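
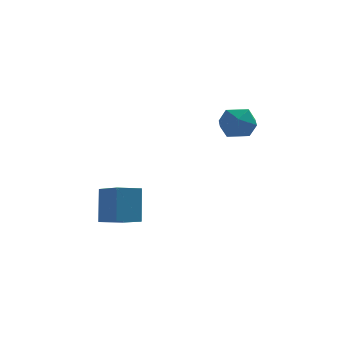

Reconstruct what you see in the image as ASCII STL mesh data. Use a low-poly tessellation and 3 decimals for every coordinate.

solid 
facet normal -0.945 0.007 0.327
outer loop
vertex 2.793 1.983 0.978
vertex 2.788 1.205 0.981
vertex 3.011 1.595 1.617
endloop
endfacet
facet normal -0.592 0.583 0.556
outer loop
vertex 2.793 1.983 0.978
vertex 3.011 1.595 1.617
vertex 3.411 2.221 1.386
endloop
endfacet
facet normal -0.351 0.936 -0.015
outer loop
vertex 2.793 1.983 0.978
vertex 3.411 2.221 1.386
vertex 3.436 2.218 0.609
endloop
endfacet
facet normal -0.555 0.579 -0.598
outer loop
vertex 2.793 1.983 0.978
vertex 3.436 2.218 0.609
vertex 3.051 1.59 0.358
endloop
endfacet
facet normal -0.922 0.004 -0.387
outer loop
vertex 2.793 1.983 0.978
vertex 3.051 1.59 0.358
vertex 2.788 1.205 0.981
endloop
endfacet
facet normal -0.028 0.362 0.932
outer loop
vertex 3.411 2.221 1.386
vertex 3.011 1.595 1.617
vertex 3.789 1.59 1.642
endloop
endfacet
facet normal -0.599 -0.572 0.561
outer loop
vertex 3.011 1.595 1.617
vertex 2.788 1.205 0.981
vertex 3.404 0.962 1.391
endloop
endfacet
facet normal -0.561 -0.577 -0.593
outer loop
vertex 2.788 1.205 0.981
vertex 3.051 1.59 0.358
vertex 3.429 0.959 0.614
endloop
endfacet
facet normal 0.032 0.354 -0.935
outer loop
vertex 3.051 1.59 0.358
vertex 3.436 2.218 0.609
vertex 3.829 1.585 0.383
endloop
endfacet
facet normal 0.362 0.932 0.008
outer loop
vertex 3.436 2.218 0.609
vertex 3.411 2.221 1.386
vertex 4.052 1.975 1.019
endloop
endfacet
facet normal 0.555 -0.579 0.598
outer loop
vertex 4.047 1.197 1.022
vertex 3.789 1.59 1.642
vertex 3.404 0.962 1.391
endloop
endfacet
facet normal 0.351 -0.936 0.015
outer loop
vertex 4.047 1.197 1.022
vertex 3.404 0.962 1.391
vertex 3.429 0.959 0.614
endloop
endfacet
facet normal 0.592 -0.583 -0.556
outer loop
vertex 4.047 1.197 1.022
vertex 3.429 0.959 0.614
vertex 3.829 1.585 0.383
endloop
endfacet
facet normal 0.945 -0.007 -0.327
outer loop
vertex 4.047 1.197 1.022
vertex 3.829 1.585 0.383
vertex 4.052 1.975 1.019
endloop
endfacet
facet normal 0.922 -0.004 0.387
outer loop
vertex 4.047 1.197 1.022
vertex 4.052 1.975 1.019
vertex 3.789 1.59 1.642
endloop
endfacet
facet normal -0.032 -0.354 0.935
outer loop
vertex 3.404 0.962 1.391
vertex 3.789 1.59 1.642
vertex 3.011 1.595 1.617
endloop
endfacet
facet normal -0.362 -0.932 -0.008
outer loop
vertex 3.429 0.959 0.614
vertex 3.404 0.962 1.391
vertex 2.788 1.205 0.981
endloop
endfacet
facet normal 0.028 -0.362 -0.932
outer loop
vertex 3.829 1.585 0.383
vertex 3.429 0.959 0.614
vertex 3.051 1.59 0.358
endloop
endfacet
facet normal 0.599 0.572 -0.561
outer loop
vertex 4.052 1.975 1.019
vertex 3.829 1.585 0.383
vertex 3.436 2.218 0.609
endloop
endfacet
facet normal 0.561 0.577 0.593
outer loop
vertex 3.789 1.59 1.642
vertex 4.052 1.975 1.019
vertex 3.411 2.221 1.386
endloop
endfacet
facet normal -0.860 -0.454 0.232
outer loop
vertex -0.75 1.946 -2.17
vertex -1.382 2.914 -2.619
vertex -0.775 1.302 -3.525
endloop
endfacet
facet normal 0.510 -0.780 0.361
outer loop
vertex 0.102 1.766 -3.761
vertex -0.75 1.946 -2.17
vertex -0.775 1.302 -3.525
endloop
endfacet
facet normal -0.860 -0.454 0.232
outer loop
vertex -0.775 1.302 -3.525
vertex -1.382 2.914 -2.619
vertex -1.407 2.27 -3.973
endloop
endfacet
facet normal -0.016 -0.429 -0.903
outer loop
vertex -1.407 2.27 -3.973
vertex 0.102 1.766 -3.761
vertex -0.775 1.302 -3.525
endloop
endfacet
facet normal 0.016 0.429 0.903
outer loop
vertex -0.75 1.946 -2.17
vertex -0.505 3.378 -2.855
vertex -1.382 2.914 -2.619
endloop
endfacet
facet normal 0.510 -0.780 0.362
outer loop
vertex 0.127 2.41 -2.407
vertex -0.75 1.946 -2.17
vertex 0.102 1.766 -3.761
endloop
endfacet
facet normal 0.017 0.429 0.903
outer loop
vertex 0.127 2.41 -2.407
vertex -0.505 3.378 -2.855
vertex -0.75 1.946 -2.17
endloop
endfacet
facet normal -0.510 0.780 -0.362
outer loop
vertex -1.382 2.914 -2.619
vertex -0.505 3.378 -2.855
vertex -1.407 2.27 -3.973
endloop
endfacet
facet normal -0.017 -0.430 -0.903
outer loop
vertex -0.53 2.734 -4.21
vertex 0.102 1.766 -3.761
vertex -1.407 2.27 -3.973
endloop
endfacet
facet normal -0.510 0.780 -0.361
outer loop
vertex -1.407 2.27 -3.973
vertex -0.505 3.378 -2.855
vertex -0.53 2.734 -4.21
endloop
endfacet
facet normal 0.860 0.454 -0.232
outer loop
vertex -0.53 2.734 -4.21
vertex 0.127 2.41 -2.407
vertex 0.102 1.766 -3.761
endloop
endfacet
facet normal 0.860 0.454 -0.232
outer loop
vertex -0.505 3.378 -2.855
vertex 0.127 2.41 -2.407
vertex -0.53 2.734 -4.21
endloop
endfacet

endsolid


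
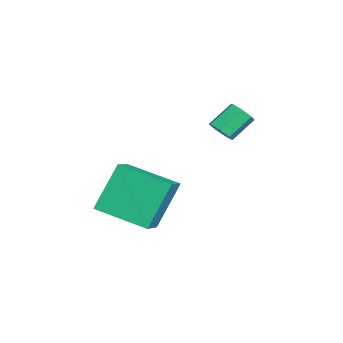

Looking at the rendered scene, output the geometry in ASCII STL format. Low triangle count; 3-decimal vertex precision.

solid 
facet normal -0.867 0.162 -0.472
outer loop
vertex -1.143 -3.196 -2.314
vertex -0.512 -1.339 -2.836
vertex -0.352 -3.947 -4.026
endloop
endfacet
facet normal -0.311 -0.915 0.258
outer loop
vertex 0.792 -4.161 -3.404
vertex -1.143 -3.196 -2.314
vertex -0.352 -3.947 -4.026
endloop
endfacet
facet normal -0.867 0.162 -0.472
outer loop
vertex -0.352 -3.947 -4.026
vertex -0.512 -1.339 -2.836
vertex 0.279 -2.09 -4.548
endloop
endfacet
facet normal 0.390 -0.370 -0.844
outer loop
vertex 0.279 -2.09 -4.548
vertex 0.792 -4.161 -3.404
vertex -0.352 -3.947 -4.026
endloop
endfacet
facet normal -0.390 0.370 0.844
outer loop
vertex -1.143 -3.196 -2.314
vertex 0.632 -1.553 -2.214
vertex -0.512 -1.339 -2.836
endloop
endfacet
facet normal -0.311 -0.915 0.258
outer loop
vertex 0.001 -3.41 -1.692
vertex -1.143 -3.196 -2.314
vertex 0.792 -4.161 -3.404
endloop
endfacet
facet normal -0.390 0.370 0.844
outer loop
vertex 0.001 -3.41 -1.692
vertex 0.632 -1.553 -2.214
vertex -1.143 -3.196 -2.314
endloop
endfacet
facet normal 0.311 0.915 -0.258
outer loop
vertex -0.512 -1.339 -2.836
vertex 0.632 -1.553 -2.214
vertex 0.279 -2.09 -4.548
endloop
endfacet
facet normal 0.390 -0.370 -0.844
outer loop
vertex 1.423 -2.304 -3.926
vertex 0.792 -4.161 -3.404
vertex 0.279 -2.09 -4.548
endloop
endfacet
facet normal 0.311 0.915 -0.258
outer loop
vertex 0.279 -2.09 -4.548
vertex 0.632 -1.553 -2.214
vertex 1.423 -2.304 -3.926
endloop
endfacet
facet normal 0.867 -0.162 0.472
outer loop
vertex 1.423 -2.304 -3.926
vertex 0.001 -3.41 -1.692
vertex 0.792 -4.161 -3.404
endloop
endfacet
facet normal 0.867 -0.162 0.472
outer loop
vertex 0.632 -1.553 -2.214
vertex 0.001 -3.41 -1.692
vertex 1.423 -2.304 -3.926
endloop
endfacet
facet normal 0.456 -0.627 -0.632
outer loop
vertex -2.852 0.214 -1.758
vertex -3.299 -0.123 -1.746
vertex -3.193 0.304 -2.093
endloop
endfacet
facet normal 0.549 0.757 -0.355
outer loop
vertex -2.852 0.214 -1.758
vertex -3.193 0.304 -2.093
vertex -3.395 0.96 -1.007
endloop
endfacet
facet normal 0.548 0.757 -0.355
outer loop
vertex -3.395 0.96 -1.007
vertex -3.193 0.304 -2.093
vertex -3.736 1.05 -1.341
endloop
endfacet
facet normal -0.455 0.626 0.633
outer loop
vertex -3.395 0.96 -1.007
vertex -3.736 1.05 -1.341
vertex -3.841 0.623 -0.994
endloop
endfacet
facet normal 0.457 -0.626 -0.631
outer loop
vertex -3.193 0.304 -2.093
vertex -3.299 -0.123 -1.746
vertex -3.613 0.071 -2.166
endloop
endfacet
facet normal -0.209 0.615 -0.761
outer loop
vertex -3.193 0.304 -2.093
vertex -3.613 0.071 -2.166
vertex -3.736 1.05 -1.341
endloop
endfacet
facet normal -0.207 0.615 -0.761
outer loop
vertex -3.736 1.05 -1.341
vertex -3.613 0.071 -2.166
vertex -4.156 0.817 -1.415
endloop
endfacet
facet normal -0.458 0.626 0.631
outer loop
vertex -3.736 1.05 -1.341
vertex -4.156 0.817 -1.415
vertex -3.841 0.623 -0.994
endloop
endfacet
facet normal 0.456 -0.628 -0.631
outer loop
vertex -3.613 0.071 -2.166
vertex -3.299 -0.123 -1.746
vertex -3.797 -0.307 -1.923
endloop
endfacet
facet normal -0.805 0.011 -0.593
outer loop
vertex -3.613 0.071 -2.166
vertex -3.797 -0.307 -1.923
vertex -4.156 0.817 -1.415
endloop
endfacet
facet normal -0.806 0.010 -0.592
outer loop
vertex -4.156 0.817 -1.415
vertex -3.797 -0.307 -1.923
vertex -4.34 0.439 -1.171
endloop
endfacet
facet normal -0.455 0.629 0.630
outer loop
vertex -4.156 0.817 -1.415
vertex -4.34 0.439 -1.171
vertex -3.841 0.623 -0.994
endloop
endfacet
facet normal 0.456 -0.627 -0.631
outer loop
vertex -3.797 -0.307 -1.923
vertex -3.299 -0.123 -1.746
vertex -3.605 -0.547 -1.546
endloop
endfacet
facet normal -0.797 -0.603 0.022
outer loop
vertex -3.797 -0.307 -1.923
vertex -3.605 -0.547 -1.546
vertex -4.34 0.439 -1.171
endloop
endfacet
facet normal -0.797 -0.603 0.022
outer loop
vertex -4.34 0.439 -1.171
vertex -3.605 -0.547 -1.546
vertex -4.148 0.199 -0.795
endloop
endfacet
facet normal -0.455 0.627 0.632
outer loop
vertex -4.34 0.439 -1.171
vertex -4.148 0.199 -0.795
vertex -3.841 0.623 -0.994
endloop
endfacet
facet normal 0.456 -0.627 -0.632
outer loop
vertex -3.605 -0.547 -1.546
vertex -3.299 -0.123 -1.746
vertex -3.183 -0.468 -1.32
endloop
endfacet
facet normal -0.189 -0.762 0.620
outer loop
vertex -3.605 -0.547 -1.546
vertex -3.183 -0.468 -1.32
vertex -4.148 0.199 -0.795
endloop
endfacet
facet normal -0.190 -0.762 0.619
outer loop
vertex -4.148 0.199 -0.795
vertex -3.183 -0.468 -1.32
vertex -3.725 0.278 -0.568
endloop
endfacet
facet normal -0.456 0.627 0.632
outer loop
vertex -4.148 0.199 -0.795
vertex -3.725 0.278 -0.568
vertex -3.841 0.623 -0.994
endloop
endfacet
facet normal 0.456 -0.627 -0.632
outer loop
vertex -3.183 -0.468 -1.32
vertex -3.299 -0.123 -1.746
vertex -2.847 -0.129 -1.414
endloop
endfacet
facet normal 0.562 -0.349 0.750
outer loop
vertex -3.183 -0.468 -1.32
vertex -2.847 -0.129 -1.414
vertex -3.725 0.278 -0.568
endloop
endfacet
facet normal 0.563 -0.346 0.751
outer loop
vertex -3.725 0.278 -0.568
vertex -2.847 -0.129 -1.414
vertex -3.39 0.617 -0.663
endloop
endfacet
facet normal -0.455 0.627 0.632
outer loop
vertex -3.725 0.278 -0.568
vertex -3.39 0.617 -0.663
vertex -3.841 0.623 -0.994
endloop
endfacet
facet normal 0.456 -0.627 -0.632
outer loop
vertex -2.847 -0.129 -1.414
vertex -3.299 -0.123 -1.746
vertex -2.852 0.214 -1.758
endloop
endfacet
facet normal 0.890 0.330 0.316
outer loop
vertex -2.847 -0.129 -1.414
vertex -2.852 0.214 -1.758
vertex -3.39 0.617 -0.663
endloop
endfacet
facet normal 0.890 0.330 0.316
outer loop
vertex -3.39 0.617 -0.663
vertex -2.852 0.214 -1.758
vertex -3.395 0.96 -1.007
endloop
endfacet
facet normal -0.455 0.627 0.632
outer loop
vertex -3.39 0.617 -0.663
vertex -3.395 0.96 -1.007
vertex -3.841 0.623 -0.994
endloop
endfacet

endsolid


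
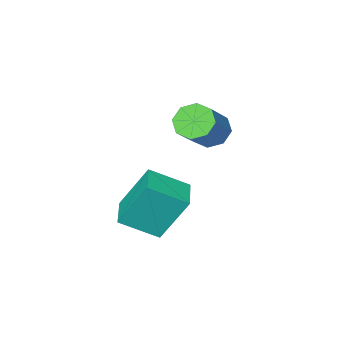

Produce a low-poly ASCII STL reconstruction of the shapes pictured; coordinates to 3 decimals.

solid 
facet normal -0.664 -0.379 -0.645
outer loop
vertex 0.47 3.334 0.177
vertex -0.022 3.504 0.584
vertex 0.294 3.799 0.085
endloop
endfacet
facet normal 0.662 0.103 -0.743
outer loop
vertex 0.47 3.334 0.177
vertex 0.294 3.799 0.085
vertex 1.473 3.906 1.15
endloop
endfacet
facet normal 0.662 0.102 -0.743
outer loop
vertex 1.473 3.906 1.15
vertex 0.294 3.799 0.085
vertex 1.297 4.371 1.057
endloop
endfacet
facet normal 0.664 0.380 0.644
outer loop
vertex 1.473 3.906 1.15
vertex 1.297 4.371 1.057
vertex 0.982 4.076 1.556
endloop
endfacet
facet normal -0.665 -0.378 -0.644
outer loop
vertex 0.294 3.799 0.085
vertex -0.022 3.504 0.584
vertex -0.066 4.091 0.285
endloop
endfacet
facet normal 0.222 0.723 -0.655
outer loop
vertex 0.294 3.799 0.085
vertex -0.066 4.091 0.285
vertex 1.297 4.371 1.057
endloop
endfacet
facet normal 0.222 0.723 -0.655
outer loop
vertex 1.297 4.371 1.057
vertex -0.066 4.091 0.285
vertex 0.937 4.663 1.257
endloop
endfacet
facet normal 0.665 0.379 0.644
outer loop
vertex 1.297 4.371 1.057
vertex 0.937 4.663 1.257
vertex 0.982 4.076 1.556
endloop
endfacet
facet normal -0.664 -0.378 -0.645
outer loop
vertex -0.066 4.091 0.285
vertex -0.022 3.504 0.584
vertex -0.401 4.039 0.66
endloop
endfacet
facet normal -0.347 0.920 -0.183
outer loop
vertex -0.066 4.091 0.285
vertex -0.401 4.039 0.66
vertex 0.937 4.663 1.257
endloop
endfacet
facet normal -0.348 0.920 -0.182
outer loop
vertex 0.937 4.663 1.257
vertex -0.401 4.039 0.66
vertex 0.603 4.611 1.632
endloop
endfacet
facet normal 0.664 0.379 0.644
outer loop
vertex 0.937 4.663 1.257
vertex 0.603 4.611 1.632
vertex 0.982 4.076 1.556
endloop
endfacet
facet normal -0.664 -0.379 -0.644
outer loop
vertex -0.401 4.039 0.66
vertex -0.022 3.504 0.584
vertex -0.513 3.674 0.99
endloop
endfacet
facet normal -0.713 0.578 0.397
outer loop
vertex -0.401 4.039 0.66
vertex -0.513 3.674 0.99
vertex 0.603 4.611 1.632
endloop
endfacet
facet normal -0.713 0.579 0.395
outer loop
vertex 0.603 4.611 1.632
vertex -0.513 3.674 0.99
vertex 0.49 4.246 1.963
endloop
endfacet
facet normal 0.664 0.379 0.645
outer loop
vertex 0.603 4.611 1.632
vertex 0.49 4.246 1.963
vertex 0.982 4.076 1.556
endloop
endfacet
facet normal -0.664 -0.380 -0.644
outer loop
vertex -0.513 3.674 0.99
vertex -0.022 3.504 0.584
vertex -0.337 3.209 1.083
endloop
endfacet
facet normal -0.662 -0.102 0.742
outer loop
vertex -0.513 3.674 0.99
vertex -0.337 3.209 1.083
vertex 0.49 4.246 1.963
endloop
endfacet
facet normal -0.661 -0.103 0.743
outer loop
vertex 0.49 4.246 1.963
vertex -0.337 3.209 1.083
vertex 0.666 3.781 2.055
endloop
endfacet
facet normal 0.664 0.379 0.645
outer loop
vertex 0.49 4.246 1.963
vertex 0.666 3.781 2.055
vertex 0.982 4.076 1.556
endloop
endfacet
facet normal -0.665 -0.379 -0.644
outer loop
vertex -0.337 3.209 1.083
vertex -0.022 3.504 0.584
vertex 0.023 2.917 0.883
endloop
endfacet
facet normal -0.222 -0.723 0.655
outer loop
vertex -0.337 3.209 1.083
vertex 0.023 2.917 0.883
vertex 0.666 3.781 2.055
endloop
endfacet
facet normal -0.222 -0.723 0.655
outer loop
vertex 0.666 3.781 2.055
vertex 0.023 2.917 0.883
vertex 1.026 3.489 1.855
endloop
endfacet
facet normal 0.665 0.378 0.644
outer loop
vertex 0.666 3.781 2.055
vertex 1.026 3.489 1.855
vertex 0.982 4.076 1.556
endloop
endfacet
facet normal -0.664 -0.379 -0.644
outer loop
vertex 0.023 2.917 0.883
vertex -0.022 3.504 0.584
vertex 0.357 2.969 0.508
endloop
endfacet
facet normal 0.348 -0.920 0.182
outer loop
vertex 0.023 2.917 0.883
vertex 0.357 2.969 0.508
vertex 1.026 3.489 1.855
endloop
endfacet
facet normal 0.347 -0.920 0.183
outer loop
vertex 1.026 3.489 1.855
vertex 0.357 2.969 0.508
vertex 1.361 3.541 1.48
endloop
endfacet
facet normal 0.664 0.378 0.645
outer loop
vertex 1.026 3.489 1.855
vertex 1.361 3.541 1.48
vertex 0.982 4.076 1.556
endloop
endfacet
facet normal -0.664 -0.379 -0.645
outer loop
vertex 0.357 2.969 0.508
vertex -0.022 3.504 0.584
vertex 0.47 3.334 0.177
endloop
endfacet
facet normal 0.713 -0.579 -0.395
outer loop
vertex 0.357 2.969 0.508
vertex 0.47 3.334 0.177
vertex 1.361 3.541 1.48
endloop
endfacet
facet normal 0.714 -0.577 -0.396
outer loop
vertex 1.361 3.541 1.48
vertex 0.47 3.334 0.177
vertex 1.473 3.906 1.15
endloop
endfacet
facet normal 0.664 0.379 0.644
outer loop
vertex 1.361 3.541 1.48
vertex 1.473 3.906 1.15
vertex 0.982 4.076 1.556
endloop
endfacet
facet normal -0.589 -0.805 0.073
outer loop
vertex 2.023 3.304 -0.482
vertex 1.021 3.976 -1.153
vertex 2.645 2.71 -2.006
endloop
endfacet
facet normal 0.726 -0.487 0.486
outer loop
vertex 3.299 3.604 -2.087
vertex 2.023 3.304 -0.482
vertex 2.645 2.71 -2.006
endloop
endfacet
facet normal -0.589 -0.805 0.072
outer loop
vertex 2.645 2.71 -2.006
vertex 1.021 3.976 -1.153
vertex 1.644 3.383 -2.677
endloop
endfacet
facet normal 0.356 -0.339 -0.871
outer loop
vertex 1.644 3.383 -2.677
vertex 3.299 3.604 -2.087
vertex 2.645 2.71 -2.006
endloop
endfacet
facet normal -0.356 0.339 0.871
outer loop
vertex 2.023 3.304 -0.482
vertex 1.675 4.87 -1.234
vertex 1.021 3.976 -1.153
endloop
endfacet
facet normal 0.726 -0.487 0.486
outer loop
vertex 2.676 4.197 -0.563
vertex 2.023 3.304 -0.482
vertex 3.299 3.604 -2.087
endloop
endfacet
facet normal -0.356 0.339 0.871
outer loop
vertex 2.676 4.197 -0.563
vertex 1.675 4.87 -1.234
vertex 2.023 3.304 -0.482
endloop
endfacet
facet normal -0.726 0.487 -0.486
outer loop
vertex 1.021 3.976 -1.153
vertex 1.675 4.87 -1.234
vertex 1.644 3.383 -2.677
endloop
endfacet
facet normal 0.356 -0.339 -0.871
outer loop
vertex 2.297 4.276 -2.758
vertex 3.299 3.604 -2.087
vertex 1.644 3.383 -2.677
endloop
endfacet
facet normal -0.726 0.487 -0.486
outer loop
vertex 1.644 3.383 -2.677
vertex 1.675 4.87 -1.234
vertex 2.297 4.276 -2.758
endloop
endfacet
facet normal 0.589 0.805 -0.073
outer loop
vertex 2.297 4.276 -2.758
vertex 2.676 4.197 -0.563
vertex 3.299 3.604 -2.087
endloop
endfacet
facet normal 0.590 0.804 -0.073
outer loop
vertex 1.675 4.87 -1.234
vertex 2.676 4.197 -0.563
vertex 2.297 4.276 -2.758
endloop
endfacet

endsolid


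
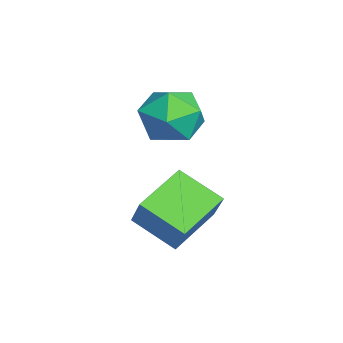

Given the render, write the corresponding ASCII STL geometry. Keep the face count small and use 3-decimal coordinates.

solid 
facet normal -0.540 -0.167 -0.825
outer loop
vertex -0.514 -0.908 -1.172
vertex 0.304 0.415 -1.974
vertex 0.852 -2.143 -1.816
endloop
endfacet
facet normal -0.468 -0.756 0.458
outer loop
vertex 1.656 -1.895 -0.586
vertex -0.514 -0.908 -1.172
vertex 0.852 -2.143 -1.816
endloop
endfacet
facet normal -0.539 -0.166 -0.826
outer loop
vertex 0.852 -2.143 -1.816
vertex 0.304 0.415 -1.974
vertex 1.67 -0.819 -2.617
endloop
endfacet
facet normal 0.700 -0.633 -0.330
outer loop
vertex 1.67 -0.819 -2.617
vertex 1.656 -1.895 -0.586
vertex 0.852 -2.143 -1.816
endloop
endfacet
facet normal -0.700 0.633 0.330
outer loop
vertex -0.514 -0.908 -1.172
vertex 1.108 0.663 -0.744
vertex 0.304 0.415 -1.974
endloop
endfacet
facet normal -0.468 -0.756 0.458
outer loop
vertex 0.29 -0.661 0.057
vertex -0.514 -0.908 -1.172
vertex 1.656 -1.895 -0.586
endloop
endfacet
facet normal -0.700 0.633 0.331
outer loop
vertex 0.29 -0.661 0.057
vertex 1.108 0.663 -0.744
vertex -0.514 -0.908 -1.172
endloop
endfacet
facet normal 0.467 0.756 -0.458
outer loop
vertex 0.304 0.415 -1.974
vertex 1.108 0.663 -0.744
vertex 1.67 -0.819 -2.617
endloop
endfacet
facet normal 0.700 -0.633 -0.331
outer loop
vertex 2.474 -0.572 -1.388
vertex 1.656 -1.895 -0.586
vertex 1.67 -0.819 -2.617
endloop
endfacet
facet normal 0.468 0.756 -0.458
outer loop
vertex 1.67 -0.819 -2.617
vertex 1.108 0.663 -0.744
vertex 2.474 -0.572 -1.388
endloop
endfacet
facet normal 0.539 0.167 0.825
outer loop
vertex 2.474 -0.572 -1.388
vertex 0.29 -0.661 0.057
vertex 1.656 -1.895 -0.586
endloop
endfacet
facet normal 0.539 0.166 0.825
outer loop
vertex 1.108 0.663 -0.744
vertex 0.29 -0.661 0.057
vertex 2.474 -0.572 -1.388
endloop
endfacet
facet normal -0.935 0.111 0.337
outer loop
vertex -2.642 -0.67 1.038
vertex -2.38 -1.375 1.998
vertex -2.213 -0.169 2.064
endloop
endfacet
facet normal -0.727 0.686 -0.031
outer loop
vertex -2.642 -0.67 1.038
vertex -2.213 -0.169 2.064
vertex -1.805 0.215 0.981
endloop
endfacet
facet normal -0.548 0.474 -0.689
outer loop
vertex -2.642 -0.67 1.038
vertex -1.805 0.215 0.981
vertex -1.719 -0.754 0.246
endloop
endfacet
facet normal -0.646 -0.231 -0.728
outer loop
vertex -2.642 -0.67 1.038
vertex -1.719 -0.754 0.246
vertex -2.075 -1.737 0.874
endloop
endfacet
facet normal -0.885 -0.456 -0.093
outer loop
vertex -2.642 -0.67 1.038
vertex -2.075 -1.737 0.874
vertex -2.38 -1.375 1.998
endloop
endfacet
facet normal -0.143 0.949 0.283
outer loop
vertex -1.805 0.215 0.981
vertex -2.213 -0.169 2.064
vertex -1.025 0.057 1.906
endloop
endfacet
facet normal -0.479 0.018 0.878
outer loop
vertex -2.213 -0.169 2.064
vertex -2.38 -1.375 1.998
vertex -1.381 -0.926 2.534
endloop
endfacet
facet normal -0.398 -0.899 0.182
outer loop
vertex -2.38 -1.375 1.998
vertex -2.075 -1.737 0.874
vertex -1.295 -1.895 1.799
endloop
endfacet
facet normal -0.010 -0.536 -0.844
outer loop
vertex -2.075 -1.737 0.874
vertex -1.719 -0.754 0.246
vertex -0.887 -1.511 0.716
endloop
endfacet
facet normal 0.147 0.606 -0.782
outer loop
vertex -1.719 -0.754 0.246
vertex -1.805 0.215 0.981
vertex -0.72 -0.305 0.782
endloop
endfacet
facet normal 0.646 0.231 0.728
outer loop
vertex -0.458 -1.01 1.742
vertex -1.025 0.057 1.906
vertex -1.381 -0.926 2.534
endloop
endfacet
facet normal 0.548 -0.474 0.689
outer loop
vertex -0.458 -1.01 1.742
vertex -1.381 -0.926 2.534
vertex -1.295 -1.895 1.799
endloop
endfacet
facet normal 0.727 -0.686 0.031
outer loop
vertex -0.458 -1.01 1.742
vertex -1.295 -1.895 1.799
vertex -0.887 -1.511 0.716
endloop
endfacet
facet normal 0.935 -0.111 -0.337
outer loop
vertex -0.458 -1.01 1.742
vertex -0.887 -1.511 0.716
vertex -0.72 -0.305 0.782
endloop
endfacet
facet normal 0.885 0.456 0.093
outer loop
vertex -0.458 -1.01 1.742
vertex -0.72 -0.305 0.782
vertex -1.025 0.057 1.906
endloop
endfacet
facet normal 0.010 0.536 0.844
outer loop
vertex -1.381 -0.926 2.534
vertex -1.025 0.057 1.906
vertex -2.213 -0.169 2.064
endloop
endfacet
facet normal -0.147 -0.606 0.782
outer loop
vertex -1.295 -1.895 1.799
vertex -1.381 -0.926 2.534
vertex -2.38 -1.375 1.998
endloop
endfacet
facet normal 0.143 -0.949 -0.283
outer loop
vertex -0.887 -1.511 0.716
vertex -1.295 -1.895 1.799
vertex -2.075 -1.737 0.874
endloop
endfacet
facet normal 0.479 -0.018 -0.878
outer loop
vertex -0.72 -0.305 0.782
vertex -0.887 -1.511 0.716
vertex -1.719 -0.754 0.246
endloop
endfacet
facet normal 0.398 0.899 -0.182
outer loop
vertex -1.025 0.057 1.906
vertex -0.72 -0.305 0.782
vertex -1.805 0.215 0.981
endloop
endfacet

endsolid


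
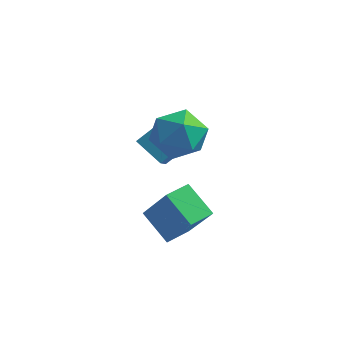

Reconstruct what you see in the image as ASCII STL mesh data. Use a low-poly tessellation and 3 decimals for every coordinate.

solid 
facet normal -0.839 0.254 0.481
outer loop
vertex 0.921 1.862 3.497
vertex 0.801 2.584 2.907
vertex 0.123 0.973 2.573
endloop
endfacet
facet normal 0.128 -0.768 0.628
outer loop
vertex 1.239 0.636 1.933
vertex 0.921 1.862 3.497
vertex 0.123 0.973 2.573
endloop
endfacet
facet normal -0.839 0.254 0.481
outer loop
vertex 0.123 0.973 2.573
vertex 0.801 2.584 2.907
vertex 0.003 1.695 1.983
endloop
endfacet
facet normal -0.529 -0.588 -0.612
outer loop
vertex 0.003 1.695 1.983
vertex 1.239 0.636 1.933
vertex 0.123 0.973 2.573
endloop
endfacet
facet normal 0.529 0.588 0.612
outer loop
vertex 0.921 1.862 3.497
vertex 1.917 2.247 2.267
vertex 0.801 2.584 2.907
endloop
endfacet
facet normal 0.128 -0.768 0.628
outer loop
vertex 2.037 1.525 2.857
vertex 0.921 1.862 3.497
vertex 1.239 0.636 1.933
endloop
endfacet
facet normal 0.529 0.588 0.612
outer loop
vertex 2.037 1.525 2.857
vertex 1.917 2.247 2.267
vertex 0.921 1.862 3.497
endloop
endfacet
facet normal -0.128 0.768 -0.628
outer loop
vertex 0.801 2.584 2.907
vertex 1.917 2.247 2.267
vertex 0.003 1.695 1.983
endloop
endfacet
facet normal -0.529 -0.588 -0.612
outer loop
vertex 1.119 1.358 1.343
vertex 1.239 0.636 1.933
vertex 0.003 1.695 1.983
endloop
endfacet
facet normal -0.128 0.768 -0.628
outer loop
vertex 0.003 1.695 1.983
vertex 1.917 2.247 2.267
vertex 1.119 1.358 1.343
endloop
endfacet
facet normal 0.839 -0.254 -0.481
outer loop
vertex 1.119 1.358 1.343
vertex 2.037 1.525 2.857
vertex 1.239 0.636 1.933
endloop
endfacet
facet normal 0.839 -0.254 -0.481
outer loop
vertex 1.917 2.247 2.267
vertex 2.037 1.525 2.857
vertex 1.119 1.358 1.343
endloop
endfacet
facet normal -0.232 0.918 0.322
outer loop
vertex 2.328 1.375 3.84
vertex 1.253 1.009 4.108
vertex 2.105 0.946 4.903
endloop
endfacet
facet normal 0.463 0.784 0.414
outer loop
vertex 2.328 1.375 3.84
vertex 2.105 0.946 4.903
vertex 3.091 0.655 4.351
endloop
endfacet
facet normal 0.744 0.629 -0.224
outer loop
vertex 2.328 1.375 3.84
vertex 3.091 0.655 4.351
vertex 2.849 0.537 3.216
endloop
endfacet
facet normal 0.223 0.668 -0.710
outer loop
vertex 2.328 1.375 3.84
vertex 2.849 0.537 3.216
vertex 1.712 0.756 3.065
endloop
endfacet
facet normal -0.381 0.846 -0.373
outer loop
vertex 2.328 1.375 3.84
vertex 1.712 0.756 3.065
vertex 1.253 1.009 4.108
endloop
endfacet
facet normal 0.524 0.206 0.827
outer loop
vertex 3.091 0.655 4.351
vertex 2.105 0.946 4.903
vertex 2.488 -0.156 4.935
endloop
endfacet
facet normal -0.602 0.422 0.678
outer loop
vertex 2.105 0.946 4.903
vertex 1.253 1.009 4.108
vertex 1.351 0.063 4.784
endloop
endfacet
facet normal -0.842 0.306 -0.445
outer loop
vertex 1.253 1.009 4.108
vertex 1.712 0.756 3.065
vertex 1.109 -0.055 3.649
endloop
endfacet
facet normal 0.135 0.018 -0.991
outer loop
vertex 1.712 0.756 3.065
vertex 2.849 0.537 3.216
vertex 2.095 -0.346 3.097
endloop
endfacet
facet normal 0.978 -0.044 -0.204
outer loop
vertex 2.849 0.537 3.216
vertex 3.091 0.655 4.351
vertex 2.947 -0.409 3.892
endloop
endfacet
facet normal -0.223 -0.668 0.710
outer loop
vertex 1.872 -0.775 4.16
vertex 2.488 -0.156 4.935
vertex 1.351 0.063 4.784
endloop
endfacet
facet normal -0.744 -0.629 0.224
outer loop
vertex 1.872 -0.775 4.16
vertex 1.351 0.063 4.784
vertex 1.109 -0.055 3.649
endloop
endfacet
facet normal -0.463 -0.784 -0.414
outer loop
vertex 1.872 -0.775 4.16
vertex 1.109 -0.055 3.649
vertex 2.095 -0.346 3.097
endloop
endfacet
facet normal 0.232 -0.918 -0.322
outer loop
vertex 1.872 -0.775 4.16
vertex 2.095 -0.346 3.097
vertex 2.947 -0.409 3.892
endloop
endfacet
facet normal 0.381 -0.846 0.373
outer loop
vertex 1.872 -0.775 4.16
vertex 2.947 -0.409 3.892
vertex 2.488 -0.156 4.935
endloop
endfacet
facet normal -0.135 -0.018 0.991
outer loop
vertex 1.351 0.063 4.784
vertex 2.488 -0.156 4.935
vertex 2.105 0.946 4.903
endloop
endfacet
facet normal -0.978 0.044 0.204
outer loop
vertex 1.109 -0.055 3.649
vertex 1.351 0.063 4.784
vertex 1.253 1.009 4.108
endloop
endfacet
facet normal -0.524 -0.206 -0.827
outer loop
vertex 2.095 -0.346 3.097
vertex 1.109 -0.055 3.649
vertex 1.712 0.756 3.065
endloop
endfacet
facet normal 0.602 -0.422 -0.678
outer loop
vertex 2.947 -0.409 3.892
vertex 2.095 -0.346 3.097
vertex 2.849 0.537 3.216
endloop
endfacet
facet normal 0.842 -0.306 0.445
outer loop
vertex 2.488 -0.156 4.935
vertex 2.947 -0.409 3.892
vertex 3.091 0.655 4.351
endloop
endfacet
facet normal -0.537 0.220 -0.814
outer loop
vertex 1.005 -0.396 -0.188
vertex 1.415 0.614 -0.185
vertex 2.168 -0.866 -1.082
endloop
endfacet
facet normal -0.377 -0.926 -0.003
outer loop
vertex 3.305 -1.334 0.645
vertex 1.005 -0.396 -0.188
vertex 2.168 -0.866 -1.082
endloop
endfacet
facet normal -0.537 0.220 -0.814
outer loop
vertex 2.168 -0.866 -1.082
vertex 1.415 0.614 -0.185
vertex 2.578 0.144 -1.079
endloop
endfacet
facet normal 0.755 -0.305 -0.580
outer loop
vertex 2.578 0.144 -1.079
vertex 3.305 -1.334 0.645
vertex 2.168 -0.866 -1.082
endloop
endfacet
facet normal -0.755 0.305 0.580
outer loop
vertex 1.005 -0.396 -0.188
vertex 2.552 0.146 1.542
vertex 1.415 0.614 -0.185
endloop
endfacet
facet normal -0.377 -0.926 -0.003
outer loop
vertex 2.142 -0.864 1.539
vertex 1.005 -0.396 -0.188
vertex 3.305 -1.334 0.645
endloop
endfacet
facet normal -0.755 0.305 0.580
outer loop
vertex 2.142 -0.864 1.539
vertex 2.552 0.146 1.542
vertex 1.005 -0.396 -0.188
endloop
endfacet
facet normal 0.377 0.926 0.003
outer loop
vertex 1.415 0.614 -0.185
vertex 2.552 0.146 1.542
vertex 2.578 0.144 -1.079
endloop
endfacet
facet normal 0.755 -0.305 -0.580
outer loop
vertex 3.715 -0.324 0.648
vertex 3.305 -1.334 0.645
vertex 2.578 0.144 -1.079
endloop
endfacet
facet normal 0.377 0.926 0.003
outer loop
vertex 2.578 0.144 -1.079
vertex 2.552 0.146 1.542
vertex 3.715 -0.324 0.648
endloop
endfacet
facet normal 0.537 -0.220 0.814
outer loop
vertex 3.715 -0.324 0.648
vertex 2.142 -0.864 1.539
vertex 3.305 -1.334 0.645
endloop
endfacet
facet normal 0.537 -0.220 0.814
outer loop
vertex 2.552 0.146 1.542
vertex 2.142 -0.864 1.539
vertex 3.715 -0.324 0.648
endloop
endfacet

endsolid


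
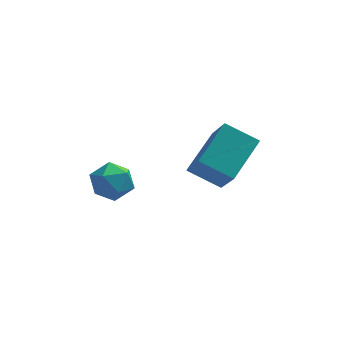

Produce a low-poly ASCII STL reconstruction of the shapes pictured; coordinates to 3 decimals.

solid 
facet normal -0.468 -0.736 -0.489
outer loop
vertex 2.179 2.432 0.139
vertex 1.786 3.582 -1.215
vertex 3.327 2.106 -0.47
endloop
endfacet
facet normal 0.216 -0.632 0.745
outer loop
vertex 4.174 3.438 0.415
vertex 2.179 2.432 0.139
vertex 3.327 2.106 -0.47
endloop
endfacet
facet normal -0.468 -0.736 -0.489
outer loop
vertex 3.327 2.106 -0.47
vertex 1.786 3.582 -1.215
vertex 2.934 3.257 -1.825
endloop
endfacet
facet normal 0.857 -0.243 -0.455
outer loop
vertex 2.934 3.257 -1.825
vertex 4.174 3.438 0.415
vertex 3.327 2.106 -0.47
endloop
endfacet
facet normal -0.857 0.243 0.455
outer loop
vertex 2.179 2.432 0.139
vertex 2.633 4.914 -0.33
vertex 1.786 3.582 -1.215
endloop
endfacet
facet normal 0.216 -0.633 0.744
outer loop
vertex 3.026 3.763 1.025
vertex 2.179 2.432 0.139
vertex 4.174 3.438 0.415
endloop
endfacet
facet normal -0.857 0.243 0.455
outer loop
vertex 3.026 3.763 1.025
vertex 2.633 4.914 -0.33
vertex 2.179 2.432 0.139
endloop
endfacet
facet normal -0.216 0.632 -0.744
outer loop
vertex 1.786 3.582 -1.215
vertex 2.633 4.914 -0.33
vertex 2.934 3.257 -1.825
endloop
endfacet
facet normal 0.857 -0.243 -0.455
outer loop
vertex 3.781 4.588 -0.939
vertex 4.174 3.438 0.415
vertex 2.934 3.257 -1.825
endloop
endfacet
facet normal -0.215 0.632 -0.744
outer loop
vertex 2.934 3.257 -1.825
vertex 2.633 4.914 -0.33
vertex 3.781 4.588 -0.939
endloop
endfacet
facet normal 0.468 0.736 0.489
outer loop
vertex 3.781 4.588 -0.939
vertex 3.026 3.763 1.025
vertex 4.174 3.438 0.415
endloop
endfacet
facet normal 0.468 0.736 0.489
outer loop
vertex 2.633 4.914 -0.33
vertex 3.026 3.763 1.025
vertex 3.781 4.588 -0.939
endloop
endfacet
facet normal 0.073 -0.128 0.989
outer loop
vertex -0.635 1.657 0.644
vertex -0.807 0.882 0.556
vertex -0.047 1.128 0.532
endloop
endfacet
facet normal 0.502 0.396 0.769
outer loop
vertex -0.635 1.657 0.644
vertex -0.047 1.128 0.532
vertex -0.027 1.833 0.156
endloop
endfacet
facet normal 0.100 0.890 0.446
outer loop
vertex -0.635 1.657 0.644
vertex -0.027 1.833 0.156
vertex -0.775 2.022 -0.053
endloop
endfacet
facet normal -0.578 0.670 0.467
outer loop
vertex -0.635 1.657 0.644
vertex -0.775 2.022 -0.053
vertex -1.257 1.434 0.194
endloop
endfacet
facet normal -0.595 0.041 0.802
outer loop
vertex -0.635 1.657 0.644
vertex -1.257 1.434 0.194
vertex -0.807 0.882 0.556
endloop
endfacet
facet normal 0.951 0.125 0.284
outer loop
vertex -0.027 1.833 0.156
vertex -0.047 1.128 0.532
vertex 0.177 1.166 -0.234
endloop
endfacet
facet normal 0.255 -0.724 0.641
outer loop
vertex -0.047 1.128 0.532
vertex -0.807 0.882 0.556
vertex -0.305 0.578 0.013
endloop
endfacet
facet normal -0.826 -0.451 0.339
outer loop
vertex -0.807 0.882 0.556
vertex -1.257 1.434 0.194
vertex -1.053 0.767 -0.196
endloop
endfacet
facet normal -0.797 0.568 -0.205
outer loop
vertex -1.257 1.434 0.194
vertex -0.775 2.022 -0.053
vertex -1.033 1.472 -0.572
endloop
endfacet
facet normal 0.300 0.923 -0.239
outer loop
vertex -0.775 2.022 -0.053
vertex -0.027 1.833 0.156
vertex -0.273 1.718 -0.596
endloop
endfacet
facet normal 0.578 -0.670 -0.467
outer loop
vertex -0.445 0.943 -0.684
vertex 0.177 1.166 -0.234
vertex -0.305 0.578 0.013
endloop
endfacet
facet normal -0.100 -0.890 -0.446
outer loop
vertex -0.445 0.943 -0.684
vertex -0.305 0.578 0.013
vertex -1.053 0.767 -0.196
endloop
endfacet
facet normal -0.502 -0.396 -0.769
outer loop
vertex -0.445 0.943 -0.684
vertex -1.053 0.767 -0.196
vertex -1.033 1.472 -0.572
endloop
endfacet
facet normal -0.073 0.128 -0.989
outer loop
vertex -0.445 0.943 -0.684
vertex -1.033 1.472 -0.572
vertex -0.273 1.718 -0.596
endloop
endfacet
facet normal 0.595 -0.041 -0.802
outer loop
vertex -0.445 0.943 -0.684
vertex -0.273 1.718 -0.596
vertex 0.177 1.166 -0.234
endloop
endfacet
facet normal 0.797 -0.568 0.205
outer loop
vertex -0.305 0.578 0.013
vertex 0.177 1.166 -0.234
vertex -0.047 1.128 0.532
endloop
endfacet
facet normal -0.300 -0.923 0.239
outer loop
vertex -1.053 0.767 -0.196
vertex -0.305 0.578 0.013
vertex -0.807 0.882 0.556
endloop
endfacet
facet normal -0.951 -0.125 -0.284
outer loop
vertex -1.033 1.472 -0.572
vertex -1.053 0.767 -0.196
vertex -1.257 1.434 0.194
endloop
endfacet
facet normal -0.255 0.724 -0.641
outer loop
vertex -0.273 1.718 -0.596
vertex -1.033 1.472 -0.572
vertex -0.775 2.022 -0.053
endloop
endfacet
facet normal 0.826 0.451 -0.339
outer loop
vertex 0.177 1.166 -0.234
vertex -0.273 1.718 -0.596
vertex -0.027 1.833 0.156
endloop
endfacet

endsolid


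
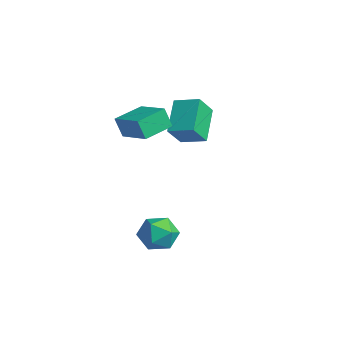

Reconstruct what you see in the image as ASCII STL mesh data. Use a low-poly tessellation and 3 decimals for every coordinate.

solid 
facet normal -0.755 -0.605 -0.255
outer loop
vertex -1.02 0.385 2.649
vertex -2.312 1.46 3.924
vertex -1.385 1.334 1.479
endloop
endfacet
facet normal 0.612 -0.510 -0.604
outer loop
vertex -0.328 2.18 1.836
vertex -1.02 0.385 2.649
vertex -1.385 1.334 1.479
endloop
endfacet
facet normal -0.755 -0.604 -0.255
outer loop
vertex -1.385 1.334 1.479
vertex -2.312 1.46 3.924
vertex -2.677 2.41 2.754
endloop
endfacet
facet normal -0.235 0.612 -0.755
outer loop
vertex -2.677 2.41 2.754
vertex -0.328 2.18 1.836
vertex -1.385 1.334 1.479
endloop
endfacet
facet normal 0.235 -0.612 0.755
outer loop
vertex -1.02 0.385 2.649
vertex -1.255 2.306 4.281
vertex -2.312 1.46 3.924
endloop
endfacet
facet normal 0.612 -0.510 -0.605
outer loop
vertex 0.037 1.23 3.006
vertex -1.02 0.385 2.649
vertex -0.328 2.18 1.836
endloop
endfacet
facet normal 0.235 -0.613 0.755
outer loop
vertex 0.037 1.23 3.006
vertex -1.255 2.306 4.281
vertex -1.02 0.385 2.649
endloop
endfacet
facet normal -0.612 0.510 0.605
outer loop
vertex -2.312 1.46 3.924
vertex -1.255 2.306 4.281
vertex -2.677 2.41 2.754
endloop
endfacet
facet normal -0.235 0.613 -0.755
outer loop
vertex -1.62 3.255 3.111
vertex -0.328 2.18 1.836
vertex -2.677 2.41 2.754
endloop
endfacet
facet normal -0.612 0.510 0.605
outer loop
vertex -2.677 2.41 2.754
vertex -1.255 2.306 4.281
vertex -1.62 3.255 3.111
endloop
endfacet
facet normal 0.755 0.604 0.255
outer loop
vertex -1.62 3.255 3.111
vertex 0.037 1.23 3.006
vertex -0.328 2.18 1.836
endloop
endfacet
facet normal 0.755 0.604 0.255
outer loop
vertex -1.255 2.306 4.281
vertex 0.037 1.23 3.006
vertex -1.62 3.255 3.111
endloop
endfacet
facet normal -0.940 -0.152 -0.306
outer loop
vertex -1.629 -2.139 3.87
vertex -1.984 -0.511 4.152
vertex -1.311 -1.879 2.764
endloop
endfacet
facet normal 0.210 -0.964 -0.166
outer loop
vertex 0.484 -1.589 3.348
vertex -1.629 -2.139 3.87
vertex -1.311 -1.879 2.764
endloop
endfacet
facet normal -0.940 -0.152 -0.306
outer loop
vertex -1.311 -1.879 2.764
vertex -1.984 -0.511 4.152
vertex -1.666 -0.25 3.046
endloop
endfacet
facet normal 0.269 0.221 -0.937
outer loop
vertex -1.666 -0.25 3.046
vertex 0.484 -1.589 3.348
vertex -1.311 -1.879 2.764
endloop
endfacet
facet normal -0.269 -0.221 0.937
outer loop
vertex -1.629 -2.139 3.87
vertex -0.189 -0.221 4.736
vertex -1.984 -0.511 4.152
endloop
endfacet
facet normal 0.209 -0.963 -0.167
outer loop
vertex 0.166 -1.85 4.454
vertex -1.629 -2.139 3.87
vertex 0.484 -1.589 3.348
endloop
endfacet
facet normal -0.269 -0.221 0.937
outer loop
vertex 0.166 -1.85 4.454
vertex -0.189 -0.221 4.736
vertex -1.629 -2.139 3.87
endloop
endfacet
facet normal -0.210 0.963 0.167
outer loop
vertex -1.984 -0.511 4.152
vertex -0.189 -0.221 4.736
vertex -1.666 -0.25 3.046
endloop
endfacet
facet normal 0.269 0.221 -0.937
outer loop
vertex 0.129 0.039 3.63
vertex 0.484 -1.589 3.348
vertex -1.666 -0.25 3.046
endloop
endfacet
facet normal -0.209 0.964 0.166
outer loop
vertex -1.666 -0.25 3.046
vertex -0.189 -0.221 4.736
vertex 0.129 0.039 3.63
endloop
endfacet
facet normal 0.940 0.152 0.306
outer loop
vertex 0.129 0.039 3.63
vertex 0.166 -1.85 4.454
vertex 0.484 -1.589 3.348
endloop
endfacet
facet normal 0.940 0.152 0.306
outer loop
vertex -0.189 -0.221 4.736
vertex 0.166 -1.85 4.454
vertex 0.129 0.039 3.63
endloop
endfacet
facet normal -0.204 0.922 0.330
outer loop
vertex 2.147 -0.681 -2.475
vertex 1.078 -0.947 -2.392
vertex 1.755 -1.105 -1.534
endloop
endfacet
facet normal 0.457 0.724 0.517
outer loop
vertex 2.147 -0.681 -2.475
vertex 1.755 -1.105 -1.534
vertex 2.731 -1.44 -1.927
endloop
endfacet
facet normal 0.817 0.571 -0.080
outer loop
vertex 2.147 -0.681 -2.475
vertex 2.731 -1.44 -1.927
vertex 2.658 -1.489 -3.027
endloop
endfacet
facet normal 0.380 0.673 -0.634
outer loop
vertex 2.147 -0.681 -2.475
vertex 2.658 -1.489 -3.027
vertex 1.636 -1.184 -3.315
endloop
endfacet
facet normal -0.251 0.890 -0.380
outer loop
vertex 2.147 -0.681 -2.475
vertex 1.636 -1.184 -3.315
vertex 1.078 -0.947 -2.392
endloop
endfacet
facet normal 0.408 0.127 0.904
outer loop
vertex 2.731 -1.44 -1.927
vertex 1.755 -1.105 -1.534
vertex 2.024 -2.176 -1.505
endloop
endfacet
facet normal -0.661 0.446 0.604
outer loop
vertex 1.755 -1.105 -1.534
vertex 1.078 -0.947 -2.392
vertex 1.002 -1.871 -1.793
endloop
endfacet
facet normal -0.738 0.395 -0.547
outer loop
vertex 1.078 -0.947 -2.392
vertex 1.636 -1.184 -3.315
vertex 0.929 -1.92 -2.893
endloop
endfacet
facet normal 0.283 0.045 -0.958
outer loop
vertex 1.636 -1.184 -3.315
vertex 2.658 -1.489 -3.027
vertex 1.905 -2.255 -3.286
endloop
endfacet
facet normal 0.991 -0.121 -0.060
outer loop
vertex 2.658 -1.489 -3.027
vertex 2.731 -1.44 -1.927
vertex 2.582 -2.413 -2.428
endloop
endfacet
facet normal -0.380 -0.673 0.634
outer loop
vertex 1.513 -2.679 -2.345
vertex 2.024 -2.176 -1.505
vertex 1.002 -1.871 -1.793
endloop
endfacet
facet normal -0.817 -0.571 0.080
outer loop
vertex 1.513 -2.679 -2.345
vertex 1.002 -1.871 -1.793
vertex 0.929 -1.92 -2.893
endloop
endfacet
facet normal -0.457 -0.724 -0.517
outer loop
vertex 1.513 -2.679 -2.345
vertex 0.929 -1.92 -2.893
vertex 1.905 -2.255 -3.286
endloop
endfacet
facet normal 0.204 -0.922 -0.330
outer loop
vertex 1.513 -2.679 -2.345
vertex 1.905 -2.255 -3.286
vertex 2.582 -2.413 -2.428
endloop
endfacet
facet normal 0.251 -0.890 0.380
outer loop
vertex 1.513 -2.679 -2.345
vertex 2.582 -2.413 -2.428
vertex 2.024 -2.176 -1.505
endloop
endfacet
facet normal -0.283 -0.045 0.958
outer loop
vertex 1.002 -1.871 -1.793
vertex 2.024 -2.176 -1.505
vertex 1.755 -1.105 -1.534
endloop
endfacet
facet normal -0.991 0.121 0.060
outer loop
vertex 0.929 -1.92 -2.893
vertex 1.002 -1.871 -1.793
vertex 1.078 -0.947 -2.392
endloop
endfacet
facet normal -0.408 -0.127 -0.904
outer loop
vertex 1.905 -2.255 -3.286
vertex 0.929 -1.92 -2.893
vertex 1.636 -1.184 -3.315
endloop
endfacet
facet normal 0.661 -0.446 -0.604
outer loop
vertex 2.582 -2.413 -2.428
vertex 1.905 -2.255 -3.286
vertex 2.658 -1.489 -3.027
endloop
endfacet
facet normal 0.738 -0.395 0.547
outer loop
vertex 2.024 -2.176 -1.505
vertex 2.582 -2.413 -2.428
vertex 2.731 -1.44 -1.927
endloop
endfacet

endsolid


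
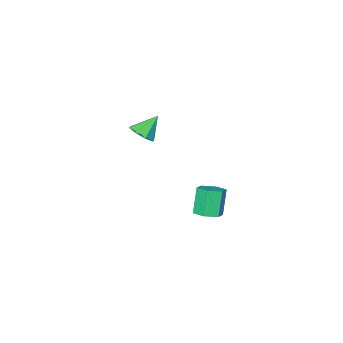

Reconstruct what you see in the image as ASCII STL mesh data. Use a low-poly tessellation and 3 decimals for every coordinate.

solid 
facet normal 0.662 -0.064 -0.747
outer loop
vertex 3.108 -3.81 2.574
vertex 2.509 -3.441 2.012
vertex 3.153 -3.123 2.555
endloop
endfacet
facet normal 0.358 0.002 0.934
outer loop
vertex 3.108 -3.81 2.574
vertex 3.153 -3.123 2.555
vertex 1.451 -3.339 3.208
endloop
endfacet
facet normal 0.662 -0.064 -0.747
outer loop
vertex 3.153 -3.123 2.555
vertex 2.509 -3.441 2.012
vertex 2.821 -2.622 2.218
endloop
endfacet
facet normal 0.205 0.636 0.744
outer loop
vertex 3.153 -3.123 2.555
vertex 2.821 -2.622 2.218
vertex 1.451 -3.339 3.208
endloop
endfacet
facet normal 0.661 -0.064 -0.748
outer loop
vertex 2.821 -2.622 2.218
vertex 2.509 -3.441 2.012
vertex 2.306 -2.601 1.761
endloop
endfacet
facet normal -0.247 0.914 0.320
outer loop
vertex 2.821 -2.622 2.218
vertex 2.306 -2.601 1.761
vertex 1.451 -3.339 3.208
endloop
endfacet
facet normal 0.662 -0.063 -0.747
outer loop
vertex 2.306 -2.601 1.761
vertex 2.509 -3.441 2.012
vertex 1.911 -3.072 1.451
endloop
endfacet
facet normal -0.733 0.674 -0.090
outer loop
vertex 2.306 -2.601 1.761
vertex 1.911 -3.072 1.451
vertex 1.451 -3.339 3.208
endloop
endfacet
facet normal 0.661 -0.064 -0.747
outer loop
vertex 1.911 -3.072 1.451
vertex 2.509 -3.441 2.012
vertex 1.866 -3.759 1.47
endloop
endfacet
facet normal -0.968 0.057 -0.245
outer loop
vertex 1.911 -3.072 1.451
vertex 1.866 -3.759 1.47
vertex 1.451 -3.339 3.208
endloop
endfacet
facet normal 0.662 -0.064 -0.747
outer loop
vertex 1.866 -3.759 1.47
vertex 2.509 -3.441 2.012
vertex 2.198 -4.26 1.807
endloop
endfacet
facet normal -0.815 -0.577 -0.055
outer loop
vertex 1.866 -3.759 1.47
vertex 2.198 -4.26 1.807
vertex 1.451 -3.339 3.208
endloop
endfacet
facet normal 0.661 -0.064 -0.748
outer loop
vertex 2.198 -4.26 1.807
vertex 2.509 -3.441 2.012
vertex 2.713 -4.281 2.264
endloop
endfacet
facet normal -0.363 -0.856 0.369
outer loop
vertex 2.198 -4.26 1.807
vertex 2.713 -4.281 2.264
vertex 1.451 -3.339 3.208
endloop
endfacet
facet normal 0.662 -0.063 -0.747
outer loop
vertex 2.713 -4.281 2.264
vertex 2.509 -3.441 2.012
vertex 3.108 -3.81 2.574
endloop
endfacet
facet normal 0.123 -0.615 0.779
outer loop
vertex 2.713 -4.281 2.264
vertex 3.108 -3.81 2.574
vertex 1.451 -3.339 3.208
endloop
endfacet
facet normal 0.333 0.267 -0.904
outer loop
vertex 3.992 4.641 0.517
vertex 3.377 4.21 0.163
vertex 3.265 5.009 0.358
endloop
endfacet
facet normal 0.349 0.855 0.383
outer loop
vertex 3.992 4.641 0.517
vertex 3.265 5.009 0.358
vertex 3.418 4.18 2.072
endloop
endfacet
facet normal 0.350 0.855 0.382
outer loop
vertex 3.418 4.18 2.072
vertex 3.265 5.009 0.358
vertex 2.691 4.549 1.913
endloop
endfacet
facet normal -0.334 -0.268 0.904
outer loop
vertex 3.418 4.18 2.072
vertex 2.691 4.549 1.913
vertex 2.803 3.75 1.717
endloop
endfacet
facet normal 0.333 0.267 -0.904
outer loop
vertex 3.265 5.009 0.358
vertex 3.377 4.21 0.163
vertex 2.65 4.579 0.004
endloop
endfacet
facet normal -0.583 0.812 0.025
outer loop
vertex 3.265 5.009 0.358
vertex 2.65 4.579 0.004
vertex 2.691 4.549 1.913
endloop
endfacet
facet normal -0.584 0.811 0.025
outer loop
vertex 2.691 4.549 1.913
vertex 2.65 4.579 0.004
vertex 2.077 4.118 1.558
endloop
endfacet
facet normal -0.334 -0.268 0.904
outer loop
vertex 2.691 4.549 1.913
vertex 2.077 4.118 1.558
vertex 2.803 3.75 1.717
endloop
endfacet
facet normal 0.334 0.268 -0.904
outer loop
vertex 2.65 4.579 0.004
vertex 3.377 4.21 0.163
vertex 2.762 3.78 -0.192
endloop
endfacet
facet normal -0.933 -0.043 -0.357
outer loop
vertex 2.65 4.579 0.004
vertex 2.762 3.78 -0.192
vertex 2.077 4.118 1.558
endloop
endfacet
facet normal -0.933 -0.042 -0.357
outer loop
vertex 2.077 4.118 1.558
vertex 2.762 3.78 -0.192
vertex 2.188 3.319 1.363
endloop
endfacet
facet normal -0.333 -0.267 0.904
outer loop
vertex 2.077 4.118 1.558
vertex 2.188 3.319 1.363
vertex 2.803 3.75 1.717
endloop
endfacet
facet normal 0.334 0.268 -0.904
outer loop
vertex 2.762 3.78 -0.192
vertex 3.377 4.21 0.163
vertex 3.489 3.411 -0.033
endloop
endfacet
facet normal -0.350 -0.855 -0.383
outer loop
vertex 2.762 3.78 -0.192
vertex 3.489 3.411 -0.033
vertex 2.188 3.319 1.363
endloop
endfacet
facet normal -0.349 -0.855 -0.382
outer loop
vertex 2.188 3.319 1.363
vertex 3.489 3.411 -0.033
vertex 2.915 2.951 1.522
endloop
endfacet
facet normal -0.333 -0.267 0.904
outer loop
vertex 2.188 3.319 1.363
vertex 2.915 2.951 1.522
vertex 2.803 3.75 1.717
endloop
endfacet
facet normal 0.334 0.268 -0.904
outer loop
vertex 3.489 3.411 -0.033
vertex 3.377 4.21 0.163
vertex 4.103 3.842 0.322
endloop
endfacet
facet normal 0.584 -0.812 -0.025
outer loop
vertex 3.489 3.411 -0.033
vertex 4.103 3.842 0.322
vertex 2.915 2.951 1.522
endloop
endfacet
facet normal 0.583 -0.812 -0.026
outer loop
vertex 2.915 2.951 1.522
vertex 4.103 3.842 0.322
vertex 3.53 3.381 1.876
endloop
endfacet
facet normal -0.333 -0.267 0.904
outer loop
vertex 2.915 2.951 1.522
vertex 3.53 3.381 1.876
vertex 2.803 3.75 1.717
endloop
endfacet
facet normal 0.333 0.267 -0.904
outer loop
vertex 4.103 3.842 0.322
vertex 3.377 4.21 0.163
vertex 3.992 4.641 0.517
endloop
endfacet
facet normal 0.933 0.043 0.357
outer loop
vertex 4.103 3.842 0.322
vertex 3.992 4.641 0.517
vertex 3.53 3.381 1.876
endloop
endfacet
facet normal 0.933 0.043 0.357
outer loop
vertex 3.53 3.381 1.876
vertex 3.992 4.641 0.517
vertex 3.418 4.18 2.072
endloop
endfacet
facet normal -0.334 -0.268 0.904
outer loop
vertex 3.53 3.381 1.876
vertex 3.418 4.18 2.072
vertex 2.803 3.75 1.717
endloop
endfacet

endsolid


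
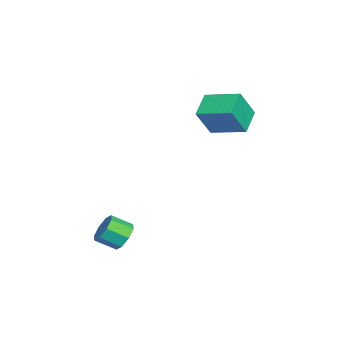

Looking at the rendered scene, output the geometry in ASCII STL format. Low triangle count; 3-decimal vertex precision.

solid 
facet normal -0.385 0.370 -0.845
outer loop
vertex -4.104 2.538 1.57
vertex -3.314 4.487 2.064
vertex -2.664 2.162 0.749
endloop
endfacet
facet normal -0.366 -0.902 -0.229
outer loop
vertex -1.886 1.413 2.456
vertex -4.104 2.538 1.57
vertex -2.664 2.162 0.749
endloop
endfacet
facet normal -0.385 0.370 -0.845
outer loop
vertex -2.664 2.162 0.749
vertex -3.314 4.487 2.064
vertex -1.874 4.11 1.243
endloop
endfacet
facet normal 0.847 -0.221 -0.483
outer loop
vertex -1.874 4.11 1.243
vertex -1.886 1.413 2.456
vertex -2.664 2.162 0.749
endloop
endfacet
facet normal -0.847 0.221 0.483
outer loop
vertex -4.104 2.538 1.57
vertex -2.536 3.738 3.771
vertex -3.314 4.487 2.064
endloop
endfacet
facet normal -0.366 -0.902 -0.228
outer loop
vertex -3.326 1.79 3.277
vertex -4.104 2.538 1.57
vertex -1.886 1.413 2.456
endloop
endfacet
facet normal -0.847 0.221 0.483
outer loop
vertex -3.326 1.79 3.277
vertex -2.536 3.738 3.771
vertex -4.104 2.538 1.57
endloop
endfacet
facet normal 0.366 0.902 0.229
outer loop
vertex -3.314 4.487 2.064
vertex -2.536 3.738 3.771
vertex -1.874 4.11 1.243
endloop
endfacet
facet normal 0.847 -0.221 -0.483
outer loop
vertex -1.096 3.362 2.95
vertex -1.886 1.413 2.456
vertex -1.874 4.11 1.243
endloop
endfacet
facet normal 0.366 0.902 0.229
outer loop
vertex -1.874 4.11 1.243
vertex -2.536 3.738 3.771
vertex -1.096 3.362 2.95
endloop
endfacet
facet normal 0.385 -0.370 0.845
outer loop
vertex -1.096 3.362 2.95
vertex -3.326 1.79 3.277
vertex -1.886 1.413 2.456
endloop
endfacet
facet normal 0.385 -0.371 0.845
outer loop
vertex -2.536 3.738 3.771
vertex -3.326 1.79 3.277
vertex -1.096 3.362 2.95
endloop
endfacet
facet normal -0.091 0.848 -0.522
outer loop
vertex 4.463 -1.473 -3.688
vertex 3.681 -1.775 -4.042
vertex 3.91 -1.295 -3.303
endloop
endfacet
facet normal 0.602 0.464 0.650
outer loop
vertex 4.463 -1.473 -3.688
vertex 3.91 -1.295 -3.303
vertex 4.581 -2.584 -3.004
endloop
endfacet
facet normal 0.602 0.464 0.650
outer loop
vertex 4.581 -2.584 -3.004
vertex 3.91 -1.295 -3.303
vertex 4.028 -2.406 -2.619
endloop
endfacet
facet normal 0.090 -0.848 0.522
outer loop
vertex 4.581 -2.584 -3.004
vertex 4.028 -2.406 -2.619
vertex 3.799 -2.885 -3.358
endloop
endfacet
facet normal -0.090 0.848 -0.523
outer loop
vertex 3.91 -1.295 -3.303
vertex 3.681 -1.775 -4.042
vertex 3.223 -1.398 -3.352
endloop
endfacet
facet normal -0.137 0.509 0.850
outer loop
vertex 3.91 -1.295 -3.303
vertex 3.223 -1.398 -3.352
vertex 4.028 -2.406 -2.619
endloop
endfacet
facet normal -0.137 0.509 0.850
outer loop
vertex 4.028 -2.406 -2.619
vertex 3.223 -1.398 -3.352
vertex 3.341 -2.509 -2.668
endloop
endfacet
facet normal 0.090 -0.848 0.522
outer loop
vertex 4.028 -2.406 -2.619
vertex 3.341 -2.509 -2.668
vertex 3.799 -2.885 -3.358
endloop
endfacet
facet normal -0.091 0.847 -0.523
outer loop
vertex 3.223 -1.398 -3.352
vertex 3.681 -1.775 -4.042
vertex 2.804 -1.722 -3.804
endloop
endfacet
facet normal -0.793 0.256 0.552
outer loop
vertex 3.223 -1.398 -3.352
vertex 2.804 -1.722 -3.804
vertex 3.341 -2.509 -2.668
endloop
endfacet
facet normal -0.793 0.256 0.552
outer loop
vertex 3.341 -2.509 -2.668
vertex 2.804 -1.722 -3.804
vertex 2.922 -2.833 -3.12
endloop
endfacet
facet normal 0.092 -0.848 0.523
outer loop
vertex 3.341 -2.509 -2.668
vertex 2.922 -2.833 -3.12
vertex 3.799 -2.885 -3.358
endloop
endfacet
facet normal -0.090 0.848 -0.522
outer loop
vertex 2.804 -1.722 -3.804
vertex 3.681 -1.775 -4.042
vertex 2.899 -2.076 -4.396
endloop
endfacet
facet normal -0.987 -0.148 -0.070
outer loop
vertex 2.804 -1.722 -3.804
vertex 2.899 -2.076 -4.396
vertex 2.922 -2.833 -3.12
endloop
endfacet
facet normal -0.987 -0.148 -0.070
outer loop
vertex 2.922 -2.833 -3.12
vertex 2.899 -2.076 -4.396
vertex 3.017 -3.187 -3.712
endloop
endfacet
facet normal 0.091 -0.848 0.522
outer loop
vertex 2.922 -2.833 -3.12
vertex 3.017 -3.187 -3.712
vertex 3.799 -2.885 -3.358
endloop
endfacet
facet normal -0.090 0.848 -0.522
outer loop
vertex 2.899 -2.076 -4.396
vertex 3.681 -1.775 -4.042
vertex 3.452 -2.254 -4.781
endloop
endfacet
facet normal -0.602 -0.464 -0.650
outer loop
vertex 2.899 -2.076 -4.396
vertex 3.452 -2.254 -4.781
vertex 3.017 -3.187 -3.712
endloop
endfacet
facet normal -0.602 -0.464 -0.650
outer loop
vertex 3.017 -3.187 -3.712
vertex 3.452 -2.254 -4.781
vertex 3.57 -3.365 -4.097
endloop
endfacet
facet normal 0.091 -0.848 0.522
outer loop
vertex 3.017 -3.187 -3.712
vertex 3.57 -3.365 -4.097
vertex 3.799 -2.885 -3.358
endloop
endfacet
facet normal -0.090 0.848 -0.522
outer loop
vertex 3.452 -2.254 -4.781
vertex 3.681 -1.775 -4.042
vertex 4.139 -2.151 -4.732
endloop
endfacet
facet normal 0.137 -0.509 -0.850
outer loop
vertex 3.452 -2.254 -4.781
vertex 4.139 -2.151 -4.732
vertex 3.57 -3.365 -4.097
endloop
endfacet
facet normal 0.137 -0.509 -0.850
outer loop
vertex 3.57 -3.365 -4.097
vertex 4.139 -2.151 -4.732
vertex 4.257 -3.262 -4.048
endloop
endfacet
facet normal 0.090 -0.848 0.523
outer loop
vertex 3.57 -3.365 -4.097
vertex 4.257 -3.262 -4.048
vertex 3.799 -2.885 -3.358
endloop
endfacet
facet normal -0.092 0.848 -0.523
outer loop
vertex 4.139 -2.151 -4.732
vertex 3.681 -1.775 -4.042
vertex 4.558 -1.827 -4.28
endloop
endfacet
facet normal 0.793 -0.256 -0.552
outer loop
vertex 4.139 -2.151 -4.732
vertex 4.558 -1.827 -4.28
vertex 4.257 -3.262 -4.048
endloop
endfacet
facet normal 0.793 -0.256 -0.552
outer loop
vertex 4.257 -3.262 -4.048
vertex 4.558 -1.827 -4.28
vertex 4.676 -2.938 -3.596
endloop
endfacet
facet normal 0.091 -0.847 0.523
outer loop
vertex 4.257 -3.262 -4.048
vertex 4.676 -2.938 -3.596
vertex 3.799 -2.885 -3.358
endloop
endfacet
facet normal -0.091 0.848 -0.522
outer loop
vertex 4.558 -1.827 -4.28
vertex 3.681 -1.775 -4.042
vertex 4.463 -1.473 -3.688
endloop
endfacet
facet normal 0.987 0.148 0.070
outer loop
vertex 4.558 -1.827 -4.28
vertex 4.463 -1.473 -3.688
vertex 4.676 -2.938 -3.596
endloop
endfacet
facet normal 0.987 0.148 0.070
outer loop
vertex 4.676 -2.938 -3.596
vertex 4.463 -1.473 -3.688
vertex 4.581 -2.584 -3.004
endloop
endfacet
facet normal 0.090 -0.848 0.522
outer loop
vertex 4.676 -2.938 -3.596
vertex 4.581 -2.584 -3.004
vertex 3.799 -2.885 -3.358
endloop
endfacet

endsolid


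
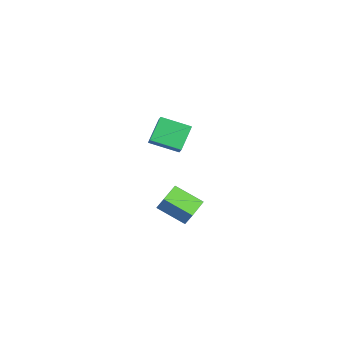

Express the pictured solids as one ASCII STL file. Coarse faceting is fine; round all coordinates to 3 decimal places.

solid 
facet normal -0.561 -0.761 0.326
outer loop
vertex -3.653 -2.206 2.547
vertex -4.631 -0.947 3.804
vertex -4.32 -2.017 1.84
endloop
endfacet
facet normal 0.481 -0.620 -0.620
outer loop
vertex -3.109 -0.373 1.136
vertex -3.653 -2.206 2.547
vertex -4.32 -2.017 1.84
endloop
endfacet
facet normal -0.560 -0.761 0.326
outer loop
vertex -4.32 -2.017 1.84
vertex -4.631 -0.947 3.804
vertex -5.298 -0.759 3.097
endloop
endfacet
facet normal -0.673 0.190 -0.714
outer loop
vertex -5.298 -0.759 3.097
vertex -3.109 -0.373 1.136
vertex -4.32 -2.017 1.84
endloop
endfacet
facet normal 0.673 -0.190 0.714
outer loop
vertex -3.653 -2.206 2.547
vertex -3.42 0.697 3.1
vertex -4.631 -0.947 3.804
endloop
endfacet
facet normal 0.482 -0.620 -0.619
outer loop
vertex -2.442 -0.561 1.843
vertex -3.653 -2.206 2.547
vertex -3.109 -0.373 1.136
endloop
endfacet
facet normal 0.674 -0.190 0.714
outer loop
vertex -2.442 -0.561 1.843
vertex -3.42 0.697 3.1
vertex -3.653 -2.206 2.547
endloop
endfacet
facet normal -0.482 0.620 0.619
outer loop
vertex -4.631 -0.947 3.804
vertex -3.42 0.697 3.1
vertex -5.298 -0.759 3.097
endloop
endfacet
facet normal -0.673 0.190 -0.714
outer loop
vertex -4.087 0.886 2.393
vertex -3.109 -0.373 1.136
vertex -5.298 -0.759 3.097
endloop
endfacet
facet normal -0.481 0.620 0.620
outer loop
vertex -5.298 -0.759 3.097
vertex -3.42 0.697 3.1
vertex -4.087 0.886 2.393
endloop
endfacet
facet normal 0.560 0.761 -0.326
outer loop
vertex -4.087 0.886 2.393
vertex -2.442 -0.561 1.843
vertex -3.109 -0.373 1.136
endloop
endfacet
facet normal 0.561 0.761 -0.326
outer loop
vertex -3.42 0.697 3.1
vertex -2.442 -0.561 1.843
vertex -4.087 0.886 2.393
endloop
endfacet
facet normal -0.670 -0.582 0.461
outer loop
vertex 3.791 -4.958 2.603
vertex 2.772 -3.668 2.751
vertex 3.321 -5.214 1.597
endloop
endfacet
facet normal 0.617 -0.782 -0.089
outer loop
vertex 4.728 -3.992 0.629
vertex 3.791 -4.958 2.603
vertex 3.321 -5.214 1.597
endloop
endfacet
facet normal -0.670 -0.582 0.461
outer loop
vertex 3.321 -5.214 1.597
vertex 2.772 -3.668 2.751
vertex 2.302 -3.924 1.744
endloop
endfacet
facet normal -0.412 -0.225 -0.883
outer loop
vertex 2.302 -3.924 1.744
vertex 4.728 -3.992 0.629
vertex 3.321 -5.214 1.597
endloop
endfacet
facet normal 0.412 0.225 0.883
outer loop
vertex 3.791 -4.958 2.603
vertex 4.179 -2.446 1.783
vertex 2.772 -3.668 2.751
endloop
endfacet
facet normal 0.617 -0.782 -0.089
outer loop
vertex 5.198 -3.736 1.636
vertex 3.791 -4.958 2.603
vertex 4.728 -3.992 0.629
endloop
endfacet
facet normal 0.412 0.225 0.883
outer loop
vertex 5.198 -3.736 1.636
vertex 4.179 -2.446 1.783
vertex 3.791 -4.958 2.603
endloop
endfacet
facet normal -0.617 0.782 0.089
outer loop
vertex 2.772 -3.668 2.751
vertex 4.179 -2.446 1.783
vertex 2.302 -3.924 1.744
endloop
endfacet
facet normal -0.412 -0.224 -0.883
outer loop
vertex 3.709 -2.702 0.777
vertex 4.728 -3.992 0.629
vertex 2.302 -3.924 1.744
endloop
endfacet
facet normal -0.617 0.782 0.090
outer loop
vertex 2.302 -3.924 1.744
vertex 4.179 -2.446 1.783
vertex 3.709 -2.702 0.777
endloop
endfacet
facet normal 0.670 0.582 -0.461
outer loop
vertex 3.709 -2.702 0.777
vertex 5.198 -3.736 1.636
vertex 4.728 -3.992 0.629
endloop
endfacet
facet normal 0.670 0.582 -0.461
outer loop
vertex 4.179 -2.446 1.783
vertex 5.198 -3.736 1.636
vertex 3.709 -2.702 0.777
endloop
endfacet

endsolid


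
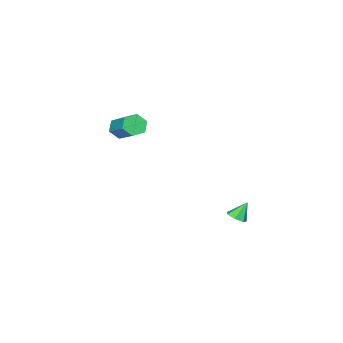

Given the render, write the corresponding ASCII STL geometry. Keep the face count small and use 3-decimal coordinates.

solid 
facet normal -0.315 -0.803 -0.506
outer loop
vertex 2.447 -0.88 3.832
vertex 2.151 -0.457 3.344
vertex 2.824 -0.672 3.267
endloop
endfacet
facet normal 0.787 -0.519 0.334
outer loop
vertex 2.447 -0.88 3.832
vertex 2.824 -0.672 3.267
vertex 3.064 0.694 4.823
endloop
endfacet
facet normal 0.787 -0.519 0.334
outer loop
vertex 3.064 0.694 4.823
vertex 2.824 -0.672 3.267
vertex 3.441 0.902 4.259
endloop
endfacet
facet normal 0.315 0.803 0.506
outer loop
vertex 3.064 0.694 4.823
vertex 3.441 0.902 4.259
vertex 2.769 1.117 4.336
endloop
endfacet
facet normal -0.315 -0.803 -0.506
outer loop
vertex 2.824 -0.672 3.267
vertex 2.151 -0.457 3.344
vertex 2.528 -0.249 2.779
endloop
endfacet
facet normal 0.853 -0.005 -0.522
outer loop
vertex 2.824 -0.672 3.267
vertex 2.528 -0.249 2.779
vertex 3.441 0.902 4.259
endloop
endfacet
facet normal 0.853 -0.005 -0.522
outer loop
vertex 3.441 0.902 4.259
vertex 2.528 -0.249 2.779
vertex 3.145 1.325 3.771
endloop
endfacet
facet normal 0.315 0.803 0.505
outer loop
vertex 3.441 0.902 4.259
vertex 3.145 1.325 3.771
vertex 2.769 1.117 4.336
endloop
endfacet
facet normal -0.316 -0.803 -0.506
outer loop
vertex 2.528 -0.249 2.779
vertex 2.151 -0.457 3.344
vertex 1.856 -0.034 2.857
endloop
endfacet
facet normal 0.065 0.514 -0.856
outer loop
vertex 2.528 -0.249 2.779
vertex 1.856 -0.034 2.857
vertex 3.145 1.325 3.771
endloop
endfacet
facet normal 0.066 0.513 -0.856
outer loop
vertex 3.145 1.325 3.771
vertex 1.856 -0.034 2.857
vertex 2.473 1.54 3.848
endloop
endfacet
facet normal 0.315 0.803 0.505
outer loop
vertex 3.145 1.325 3.771
vertex 2.473 1.54 3.848
vertex 2.769 1.117 4.336
endloop
endfacet
facet normal -0.315 -0.803 -0.506
outer loop
vertex 1.856 -0.034 2.857
vertex 2.151 -0.457 3.344
vertex 1.479 -0.242 3.421
endloop
endfacet
facet normal -0.787 0.519 -0.334
outer loop
vertex 1.856 -0.034 2.857
vertex 1.479 -0.242 3.421
vertex 2.473 1.54 3.848
endloop
endfacet
facet normal -0.787 0.519 -0.334
outer loop
vertex 2.473 1.54 3.848
vertex 1.479 -0.242 3.421
vertex 2.096 1.332 4.413
endloop
endfacet
facet normal 0.315 0.803 0.506
outer loop
vertex 2.473 1.54 3.848
vertex 2.096 1.332 4.413
vertex 2.769 1.117 4.336
endloop
endfacet
facet normal -0.315 -0.803 -0.505
outer loop
vertex 1.479 -0.242 3.421
vertex 2.151 -0.457 3.344
vertex 1.775 -0.665 3.909
endloop
endfacet
facet normal -0.853 0.005 0.522
outer loop
vertex 1.479 -0.242 3.421
vertex 1.775 -0.665 3.909
vertex 2.096 1.332 4.413
endloop
endfacet
facet normal -0.853 0.005 0.522
outer loop
vertex 2.096 1.332 4.413
vertex 1.775 -0.665 3.909
vertex 2.392 0.909 4.901
endloop
endfacet
facet normal 0.315 0.803 0.506
outer loop
vertex 2.096 1.332 4.413
vertex 2.392 0.909 4.901
vertex 2.769 1.117 4.336
endloop
endfacet
facet normal -0.315 -0.803 -0.505
outer loop
vertex 1.775 -0.665 3.909
vertex 2.151 -0.457 3.344
vertex 2.447 -0.88 3.832
endloop
endfacet
facet normal -0.066 -0.513 0.856
outer loop
vertex 1.775 -0.665 3.909
vertex 2.447 -0.88 3.832
vertex 2.392 0.909 4.901
endloop
endfacet
facet normal -0.065 -0.513 0.856
outer loop
vertex 2.392 0.909 4.901
vertex 2.447 -0.88 3.832
vertex 3.064 0.694 4.823
endloop
endfacet
facet normal 0.316 0.803 0.506
outer loop
vertex 2.392 0.909 4.901
vertex 3.064 0.694 4.823
vertex 2.769 1.117 4.336
endloop
endfacet
facet normal 0.496 -0.217 -0.841
outer loop
vertex -1.665 3.512 -3.137
vertex -2.132 3.723 -3.467
vertex -1.646 4.027 -3.259
endloop
endfacet
facet normal 0.571 0.169 0.803
outer loop
vertex -1.665 3.512 -3.137
vertex -1.646 4.027 -3.259
vertex -2.708 3.977 -2.493
endloop
endfacet
facet normal 0.496 -0.218 -0.840
outer loop
vertex -1.646 4.027 -3.259
vertex -2.132 3.723 -3.467
vertex -1.993 4.313 -3.538
endloop
endfacet
facet normal 0.302 0.828 0.473
outer loop
vertex -1.646 4.027 -3.259
vertex -1.993 4.313 -3.538
vertex -2.708 3.977 -2.493
endloop
endfacet
facet normal 0.496 -0.218 -0.840
outer loop
vertex -1.993 4.313 -3.538
vertex -2.132 3.723 -3.467
vertex -2.445 4.155 -3.764
endloop
endfacet
facet normal -0.355 0.933 0.057
outer loop
vertex -1.993 4.313 -3.538
vertex -2.445 4.155 -3.764
vertex -2.708 3.977 -2.493
endloop
endfacet
facet normal 0.496 -0.218 -0.840
outer loop
vertex -2.445 4.155 -3.764
vertex -2.132 3.723 -3.467
vertex -2.661 3.672 -3.766
endloop
endfacet
facet normal -0.905 0.405 -0.130
outer loop
vertex -2.445 4.155 -3.764
vertex -2.661 3.672 -3.766
vertex -2.708 3.977 -2.493
endloop
endfacet
facet normal 0.496 -0.218 -0.840
outer loop
vertex -2.661 3.672 -3.766
vertex -2.132 3.723 -3.467
vertex -2.479 3.227 -3.543
endloop
endfacet
facet normal -0.933 -0.356 0.051
outer loop
vertex -2.661 3.672 -3.766
vertex -2.479 3.227 -3.543
vertex -2.708 3.977 -2.493
endloop
endfacet
facet normal 0.496 -0.219 -0.840
outer loop
vertex -2.479 3.227 -3.543
vertex -2.132 3.723 -3.467
vertex -2.036 3.157 -3.263
endloop
endfacet
facet normal -0.418 -0.780 0.466
outer loop
vertex -2.479 3.227 -3.543
vertex -2.036 3.157 -3.263
vertex -2.708 3.977 -2.493
endloop
endfacet
facet normal 0.495 -0.219 -0.841
outer loop
vertex -2.036 3.157 -3.263
vertex -2.132 3.723 -3.467
vertex -1.665 3.512 -3.137
endloop
endfacet
facet normal 0.251 -0.546 0.800
outer loop
vertex -2.036 3.157 -3.263
vertex -1.665 3.512 -3.137
vertex -2.708 3.977 -2.493
endloop
endfacet

endsolid


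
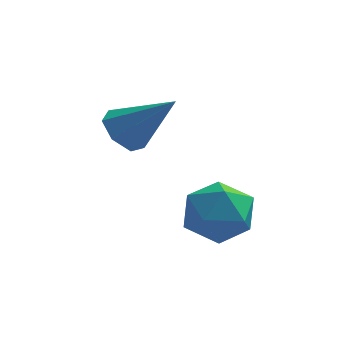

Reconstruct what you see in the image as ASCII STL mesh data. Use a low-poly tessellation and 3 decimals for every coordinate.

solid 
facet normal -0.989 0.147 0.017
outer loop
vertex -2.493 -0.422 -2.985
vertex -2.59 -1.057 -3.148
vertex -2.553 -0.881 -2.511
endloop
endfacet
facet normal -0.660 0.580 0.478
outer loop
vertex -2.493 -0.422 -2.985
vertex -2.553 -0.881 -2.511
vertex -2.095 -0.405 -2.456
endloop
endfacet
facet normal -0.190 0.975 0.112
outer loop
vertex -2.493 -0.422 -2.985
vertex -2.095 -0.405 -2.456
vertex -1.849 -0.288 -3.06
endloop
endfacet
facet normal -0.230 0.785 -0.575
outer loop
vertex -2.493 -0.422 -2.985
vertex -1.849 -0.288 -3.06
vertex -2.155 -0.691 -3.488
endloop
endfacet
facet normal -0.724 0.273 -0.633
outer loop
vertex -2.493 -0.422 -2.985
vertex -2.155 -0.691 -3.488
vertex -2.59 -1.057 -3.148
endloop
endfacet
facet normal -0.295 0.176 0.939
outer loop
vertex -2.095 -0.405 -2.456
vertex -2.553 -0.881 -2.511
vertex -1.945 -1.029 -2.292
endloop
endfacet
facet normal -0.827 -0.527 0.194
outer loop
vertex -2.553 -0.881 -2.511
vertex -2.59 -1.057 -3.148
vertex -2.251 -1.432 -2.72
endloop
endfacet
facet normal -0.400 -0.322 -0.858
outer loop
vertex -2.59 -1.057 -3.148
vertex -2.155 -0.691 -3.488
vertex -2.005 -1.315 -3.324
endloop
endfacet
facet normal 0.399 0.508 -0.763
outer loop
vertex -2.155 -0.691 -3.488
vertex -1.849 -0.288 -3.06
vertex -1.547 -0.839 -3.269
endloop
endfacet
facet normal 0.464 0.815 0.347
outer loop
vertex -1.849 -0.288 -3.06
vertex -2.095 -0.405 -2.456
vertex -1.51 -0.663 -2.632
endloop
endfacet
facet normal 0.230 -0.785 0.575
outer loop
vertex -1.607 -1.298 -2.795
vertex -1.945 -1.029 -2.292
vertex -2.251 -1.432 -2.72
endloop
endfacet
facet normal 0.190 -0.975 -0.112
outer loop
vertex -1.607 -1.298 -2.795
vertex -2.251 -1.432 -2.72
vertex -2.005 -1.315 -3.324
endloop
endfacet
facet normal 0.660 -0.580 -0.478
outer loop
vertex -1.607 -1.298 -2.795
vertex -2.005 -1.315 -3.324
vertex -1.547 -0.839 -3.269
endloop
endfacet
facet normal 0.989 -0.147 -0.017
outer loop
vertex -1.607 -1.298 -2.795
vertex -1.547 -0.839 -3.269
vertex -1.51 -0.663 -2.632
endloop
endfacet
facet normal 0.724 -0.273 0.633
outer loop
vertex -1.607 -1.298 -2.795
vertex -1.51 -0.663 -2.632
vertex -1.945 -1.029 -2.292
endloop
endfacet
facet normal -0.399 -0.508 0.763
outer loop
vertex -2.251 -1.432 -2.72
vertex -1.945 -1.029 -2.292
vertex -2.553 -0.881 -2.511
endloop
endfacet
facet normal -0.464 -0.815 -0.347
outer loop
vertex -2.005 -1.315 -3.324
vertex -2.251 -1.432 -2.72
vertex -2.59 -1.057 -3.148
endloop
endfacet
facet normal 0.295 -0.176 -0.939
outer loop
vertex -1.547 -0.839 -3.269
vertex -2.005 -1.315 -3.324
vertex -2.155 -0.691 -3.488
endloop
endfacet
facet normal 0.827 0.527 -0.194
outer loop
vertex -1.51 -0.663 -2.632
vertex -1.547 -0.839 -3.269
vertex -1.849 -0.288 -3.06
endloop
endfacet
facet normal 0.400 0.322 0.858
outer loop
vertex -1.945 -1.029 -2.292
vertex -1.51 -0.663 -2.632
vertex -2.095 -0.405 -2.456
endloop
endfacet
facet normal -0.727 0.107 -0.679
outer loop
vertex -3.522 1.174 -2.264
vertex -3.783 0.795 -2.044
vertex -3.803 1.295 -1.944
endloop
endfacet
facet normal 0.502 0.857 0.117
outer loop
vertex -3.522 1.174 -2.264
vertex -3.803 1.295 -1.944
vertex -2.897 0.665 -1.216
endloop
endfacet
facet normal -0.726 0.107 -0.680
outer loop
vertex -3.803 1.295 -1.944
vertex -3.783 0.795 -2.044
vertex -4.069 1.04 -1.7
endloop
endfacet
facet normal -0.055 0.720 0.692
outer loop
vertex -3.803 1.295 -1.944
vertex -4.069 1.04 -1.7
vertex -2.897 0.665 -1.216
endloop
endfacet
facet normal -0.726 0.107 -0.680
outer loop
vertex -4.069 1.04 -1.7
vertex -3.783 0.795 -2.044
vertex -4.12 0.6 -1.715
endloop
endfacet
facet normal -0.378 0.012 0.926
outer loop
vertex -4.069 1.04 -1.7
vertex -4.12 0.6 -1.715
vertex -2.897 0.665 -1.216
endloop
endfacet
facet normal -0.726 0.108 -0.680
outer loop
vertex -4.12 0.6 -1.715
vertex -3.783 0.795 -2.044
vertex -3.917 0.308 -1.978
endloop
endfacet
facet normal -0.223 -0.733 0.642
outer loop
vertex -4.12 0.6 -1.715
vertex -3.917 0.308 -1.978
vertex -2.897 0.665 -1.216
endloop
endfacet
facet normal -0.726 0.108 -0.679
outer loop
vertex -3.917 0.308 -1.978
vertex -3.783 0.795 -2.044
vertex -3.613 0.383 -2.291
endloop
endfacet
facet normal 0.293 -0.955 0.055
outer loop
vertex -3.917 0.308 -1.978
vertex -3.613 0.383 -2.291
vertex -2.897 0.665 -1.216
endloop
endfacet
facet normal -0.726 0.108 -0.679
outer loop
vertex -3.613 0.383 -2.291
vertex -3.783 0.795 -2.044
vertex -3.437 0.768 -2.418
endloop
endfacet
facet normal 0.781 -0.486 -0.392
outer loop
vertex -3.613 0.383 -2.291
vertex -3.437 0.768 -2.418
vertex -2.897 0.665 -1.216
endloop
endfacet
facet normal -0.726 0.106 -0.679
outer loop
vertex -3.437 0.768 -2.418
vertex -3.783 0.795 -2.044
vertex -3.522 1.174 -2.264
endloop
endfacet
facet normal 0.874 0.321 -0.365
outer loop
vertex -3.437 0.768 -2.418
vertex -3.522 1.174 -2.264
vertex -2.897 0.665 -1.216
endloop
endfacet

endsolid


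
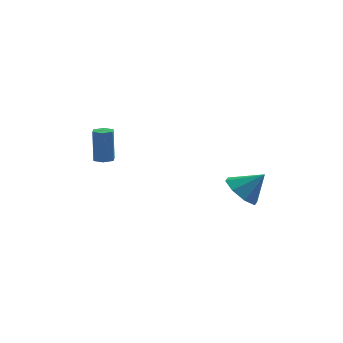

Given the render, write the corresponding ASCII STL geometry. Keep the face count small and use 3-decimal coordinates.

solid 
facet normal 0.016 -0.150 -0.989
outer loop
vertex -3.376 2.794 2.059
vertex -3.787 3.075 2.01
vertex -3.334 3.287 1.985
endloop
endfacet
facet normal 0.996 -0.081 0.029
outer loop
vertex -3.376 2.794 2.059
vertex -3.334 3.287 1.985
vertex -3.403 3.044 3.7
endloop
endfacet
facet normal 0.996 -0.081 0.029
outer loop
vertex -3.403 3.044 3.7
vertex -3.334 3.287 1.985
vertex -3.361 3.536 3.626
endloop
endfacet
facet normal -0.018 0.150 0.989
outer loop
vertex -3.403 3.044 3.7
vertex -3.361 3.536 3.626
vertex -3.813 3.325 3.65
endloop
endfacet
facet normal 0.016 -0.152 -0.988
outer loop
vertex -3.334 3.287 1.985
vertex -3.787 3.075 2.01
vertex -3.745 3.568 1.935
endloop
endfacet
facet normal 0.570 0.814 -0.114
outer loop
vertex -3.334 3.287 1.985
vertex -3.745 3.568 1.935
vertex -3.361 3.536 3.626
endloop
endfacet
facet normal 0.570 0.814 -0.114
outer loop
vertex -3.361 3.536 3.626
vertex -3.745 3.568 1.935
vertex -3.772 3.817 3.576
endloop
endfacet
facet normal -0.018 0.150 0.989
outer loop
vertex -3.361 3.536 3.626
vertex -3.772 3.817 3.576
vertex -3.813 3.325 3.65
endloop
endfacet
facet normal 0.017 -0.152 -0.988
outer loop
vertex -3.745 3.568 1.935
vertex -3.787 3.075 2.01
vertex -4.197 3.356 1.96
endloop
endfacet
facet normal -0.427 0.893 -0.143
outer loop
vertex -3.745 3.568 1.935
vertex -4.197 3.356 1.96
vertex -3.772 3.817 3.576
endloop
endfacet
facet normal -0.425 0.894 -0.143
outer loop
vertex -3.772 3.817 3.576
vertex -4.197 3.356 1.96
vertex -4.224 3.606 3.601
endloop
endfacet
facet normal -0.015 0.150 0.989
outer loop
vertex -3.772 3.817 3.576
vertex -4.224 3.606 3.601
vertex -3.813 3.325 3.65
endloop
endfacet
facet normal 0.018 -0.150 -0.989
outer loop
vertex -4.197 3.356 1.96
vertex -3.787 3.075 2.01
vertex -4.239 2.864 2.034
endloop
endfacet
facet normal -0.996 0.081 -0.029
outer loop
vertex -4.197 3.356 1.96
vertex -4.239 2.864 2.034
vertex -4.224 3.606 3.601
endloop
endfacet
facet normal -0.996 0.081 -0.029
outer loop
vertex -4.224 3.606 3.601
vertex -4.239 2.864 2.034
vertex -4.266 3.113 3.675
endloop
endfacet
facet normal -0.016 0.150 0.989
outer loop
vertex -4.224 3.606 3.601
vertex -4.266 3.113 3.675
vertex -3.813 3.325 3.65
endloop
endfacet
facet normal 0.018 -0.150 -0.989
outer loop
vertex -4.239 2.864 2.034
vertex -3.787 3.075 2.01
vertex -3.828 2.583 2.084
endloop
endfacet
facet normal -0.570 -0.814 0.114
outer loop
vertex -4.239 2.864 2.034
vertex -3.828 2.583 2.084
vertex -4.266 3.113 3.675
endloop
endfacet
facet normal -0.570 -0.814 0.114
outer loop
vertex -4.266 3.113 3.675
vertex -3.828 2.583 2.084
vertex -3.855 2.832 3.725
endloop
endfacet
facet normal -0.016 0.152 0.988
outer loop
vertex -4.266 3.113 3.675
vertex -3.855 2.832 3.725
vertex -3.813 3.325 3.65
endloop
endfacet
facet normal 0.015 -0.150 -0.989
outer loop
vertex -3.828 2.583 2.084
vertex -3.787 3.075 2.01
vertex -3.376 2.794 2.059
endloop
endfacet
facet normal 0.425 -0.894 0.143
outer loop
vertex -3.828 2.583 2.084
vertex -3.376 2.794 2.059
vertex -3.855 2.832 3.725
endloop
endfacet
facet normal 0.427 -0.893 0.143
outer loop
vertex -3.855 2.832 3.725
vertex -3.376 2.794 2.059
vertex -3.403 3.044 3.7
endloop
endfacet
facet normal -0.017 0.152 0.988
outer loop
vertex -3.855 2.832 3.725
vertex -3.403 3.044 3.7
vertex -3.813 3.325 3.65
endloop
endfacet
facet normal -0.705 -0.021 -0.709
outer loop
vertex 2.465 -1.909 1.96
vertex 1.808 -1.974 2.615
vertex 2.23 -1.272 2.175
endloop
endfacet
facet normal 0.909 0.387 -0.154
outer loop
vertex 2.465 -1.909 1.96
vertex 2.23 -1.272 2.175
vertex 2.752 -1.946 3.565
endloop
endfacet
facet normal -0.705 -0.021 -0.709
outer loop
vertex 2.23 -1.272 2.175
vertex 1.808 -1.974 2.615
vertex 1.748 -1.046 2.647
endloop
endfacet
facet normal 0.558 0.809 0.183
outer loop
vertex 2.23 -1.272 2.175
vertex 1.748 -1.046 2.647
vertex 2.752 -1.946 3.565
endloop
endfacet
facet normal -0.705 -0.021 -0.709
outer loop
vertex 1.748 -1.046 2.647
vertex 1.808 -1.974 2.615
vertex 1.301 -1.364 3.101
endloop
endfacet
facet normal 0.103 0.764 0.637
outer loop
vertex 1.748 -1.046 2.647
vertex 1.301 -1.364 3.101
vertex 2.752 -1.946 3.565
endloop
endfacet
facet normal -0.704 -0.020 -0.710
outer loop
vertex 1.301 -1.364 3.101
vertex 1.808 -1.974 2.615
vertex 1.151 -2.039 3.269
endloop
endfacet
facet normal -0.190 0.277 0.942
outer loop
vertex 1.301 -1.364 3.101
vertex 1.151 -2.039 3.269
vertex 2.752 -1.946 3.565
endloop
endfacet
facet normal -0.704 -0.021 -0.710
outer loop
vertex 1.151 -2.039 3.269
vertex 1.808 -1.974 2.615
vertex 1.386 -2.676 3.055
endloop
endfacet
facet normal -0.149 -0.364 0.919
outer loop
vertex 1.151 -2.039 3.269
vertex 1.386 -2.676 3.055
vertex 2.752 -1.946 3.565
endloop
endfacet
facet normal -0.705 -0.020 -0.709
outer loop
vertex 1.386 -2.676 3.055
vertex 1.808 -1.974 2.615
vertex 1.868 -2.901 2.582
endloop
endfacet
facet normal 0.204 -0.787 0.582
outer loop
vertex 1.386 -2.676 3.055
vertex 1.868 -2.901 2.582
vertex 2.752 -1.946 3.565
endloop
endfacet
facet normal -0.705 -0.020 -0.709
outer loop
vertex 1.868 -2.901 2.582
vertex 1.808 -1.974 2.615
vertex 2.315 -2.584 2.129
endloop
endfacet
facet normal 0.658 -0.742 0.130
outer loop
vertex 1.868 -2.901 2.582
vertex 2.315 -2.584 2.129
vertex 2.752 -1.946 3.565
endloop
endfacet
facet normal -0.705 -0.021 -0.709
outer loop
vertex 2.315 -2.584 2.129
vertex 1.808 -1.974 2.615
vertex 2.465 -1.909 1.96
endloop
endfacet
facet normal 0.951 -0.255 -0.176
outer loop
vertex 2.315 -2.584 2.129
vertex 2.465 -1.909 1.96
vertex 2.752 -1.946 3.565
endloop
endfacet

endsolid
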